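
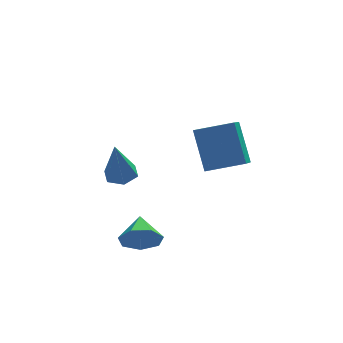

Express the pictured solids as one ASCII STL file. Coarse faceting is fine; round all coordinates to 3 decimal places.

solid 
facet normal -0.947 0.172 -0.271
outer loop
vertex 1.527 -3.999 3.177
vertex 1.333 -2.813 4.611
vertex 1.97 -2.898 2.327
endloop
endfacet
facet normal 0.104 -0.634 -0.767
outer loop
vertex 3.447 -3.167 2.749
vertex 1.527 -3.999 3.177
vertex 1.97 -2.898 2.327
endloop
endfacet
facet normal -0.947 0.172 -0.271
outer loop
vertex 1.97 -2.898 2.327
vertex 1.333 -2.813 4.611
vertex 1.776 -1.712 3.76
endloop
endfacet
facet normal 0.304 0.754 -0.583
outer loop
vertex 1.776 -1.712 3.76
vertex 3.447 -3.167 2.749
vertex 1.97 -2.898 2.327
endloop
endfacet
facet normal -0.304 -0.754 0.582
outer loop
vertex 1.527 -3.999 3.177
vertex 2.81 -3.082 5.033
vertex 1.333 -2.813 4.611
endloop
endfacet
facet normal 0.104 -0.634 -0.766
outer loop
vertex 3.004 -4.268 3.6
vertex 1.527 -3.999 3.177
vertex 3.447 -3.167 2.749
endloop
endfacet
facet normal -0.304 -0.754 0.583
outer loop
vertex 3.004 -4.268 3.6
vertex 2.81 -3.082 5.033
vertex 1.527 -3.999 3.177
endloop
endfacet
facet normal -0.103 0.634 0.766
outer loop
vertex 1.333 -2.813 4.611
vertex 2.81 -3.082 5.033
vertex 1.776 -1.712 3.76
endloop
endfacet
facet normal 0.304 0.754 -0.582
outer loop
vertex 3.253 -1.981 4.183
vertex 3.447 -3.167 2.749
vertex 1.776 -1.712 3.76
endloop
endfacet
facet normal -0.104 0.634 0.767
outer loop
vertex 1.776 -1.712 3.76
vertex 2.81 -3.082 5.033
vertex 3.253 -1.981 4.183
endloop
endfacet
facet normal 0.947 -0.172 0.270
outer loop
vertex 3.253 -1.981 4.183
vertex 3.004 -4.268 3.6
vertex 3.447 -3.167 2.749
endloop
endfacet
facet normal 0.947 -0.172 0.271
outer loop
vertex 2.81 -3.082 5.033
vertex 3.004 -4.268 3.6
vertex 3.253 -1.981 4.183
endloop
endfacet
facet normal -0.141 -0.943 -0.302
outer loop
vertex -0.499 -4.22 0.287
vertex -0.847 -3.93 -0.456
vertex -0.014 -4.111 -0.281
endloop
endfacet
facet normal 0.711 0.253 0.656
outer loop
vertex -0.499 -4.22 0.287
vertex -0.014 -4.111 -0.281
vertex -0.673 -2.77 -0.084
endloop
endfacet
facet normal -0.141 -0.943 -0.303
outer loop
vertex -0.014 -4.111 -0.281
vertex -0.847 -3.93 -0.456
vertex -0.156 -3.865 -0.981
endloop
endfacet
facet normal 0.896 0.444 -0.026
outer loop
vertex -0.014 -4.111 -0.281
vertex -0.156 -3.865 -0.981
vertex -0.673 -2.77 -0.084
endloop
endfacet
facet normal -0.141 -0.942 -0.303
outer loop
vertex -0.156 -3.865 -0.981
vertex -0.847 -3.93 -0.456
vertex -0.818 -3.668 -1.285
endloop
endfacet
facet normal 0.463 0.682 -0.566
outer loop
vertex -0.156 -3.865 -0.981
vertex -0.818 -3.668 -1.285
vertex -0.673 -2.77 -0.084
endloop
endfacet
facet normal -0.142 -0.942 -0.303
outer loop
vertex -0.818 -3.668 -1.285
vertex -0.847 -3.93 -0.456
vertex -1.502 -3.668 -0.965
endloop
endfacet
facet normal -0.261 0.788 -0.558
outer loop
vertex -0.818 -3.668 -1.285
vertex -1.502 -3.668 -0.965
vertex -0.673 -2.77 -0.084
endloop
endfacet
facet normal -0.142 -0.942 -0.303
outer loop
vertex -1.502 -3.668 -0.965
vertex -0.847 -3.93 -0.456
vertex -1.693 -3.865 -0.262
endloop
endfacet
facet normal -0.731 0.682 -0.007
outer loop
vertex -1.502 -3.668 -0.965
vertex -1.693 -3.865 -0.262
vertex -0.673 -2.77 -0.084
endloop
endfacet
facet normal -0.142 -0.943 -0.302
outer loop
vertex -1.693 -3.865 -0.262
vertex -0.847 -3.93 -0.456
vertex -1.246 -4.111 0.295
endloop
endfacet
facet normal -0.593 0.443 0.672
outer loop
vertex -1.693 -3.865 -0.262
vertex -1.246 -4.111 0.295
vertex -0.673 -2.77 -0.084
endloop
endfacet
facet normal -0.141 -0.943 -0.302
outer loop
vertex -1.246 -4.111 0.295
vertex -0.847 -3.93 -0.456
vertex -0.499 -4.22 0.287
endloop
endfacet
facet normal 0.047 0.253 0.966
outer loop
vertex -1.246 -4.111 0.295
vertex -0.499 -4.22 0.287
vertex -0.673 -2.77 -0.084
endloop
endfacet
facet normal 0.144 0.125 -0.982
outer loop
vertex -0.357 -0.584 0.464
vertex -0.955 -0.223 0.422
vertex -0.353 0.11 0.553
endloop
endfacet
facet normal 0.897 -0.061 0.438
outer loop
vertex -0.357 -0.584 0.464
vertex -0.353 0.11 0.553
vertex -1.225 -0.457 2.258
endloop
endfacet
facet normal 0.144 0.125 -0.982
outer loop
vertex -0.353 0.11 0.553
vertex -0.955 -0.223 0.422
vertex -0.952 0.471 0.511
endloop
endfacet
facet normal 0.430 0.768 0.475
outer loop
vertex -0.353 0.11 0.553
vertex -0.952 0.471 0.511
vertex -1.225 -0.457 2.258
endloop
endfacet
facet normal 0.145 0.125 -0.982
outer loop
vertex -0.952 0.471 0.511
vertex -0.955 -0.223 0.422
vertex -1.553 0.138 0.38
endloop
endfacet
facet normal -0.511 0.789 0.339
outer loop
vertex -0.952 0.471 0.511
vertex -1.553 0.138 0.38
vertex -1.225 -0.457 2.258
endloop
endfacet
facet normal 0.145 0.125 -0.982
outer loop
vertex -1.553 0.138 0.38
vertex -0.955 -0.223 0.422
vertex -1.556 -0.556 0.291
endloop
endfacet
facet normal -0.986 -0.017 0.167
outer loop
vertex -1.553 0.138 0.38
vertex -1.556 -0.556 0.291
vertex -1.225 -0.457 2.258
endloop
endfacet
facet normal 0.145 0.125 -0.982
outer loop
vertex -1.556 -0.556 0.291
vertex -0.955 -0.223 0.422
vertex -0.958 -0.917 0.333
endloop
endfacet
facet normal -0.519 -0.845 0.130
outer loop
vertex -1.556 -0.556 0.291
vertex -0.958 -0.917 0.333
vertex -1.225 -0.457 2.258
endloop
endfacet
facet normal 0.145 0.125 -0.982
outer loop
vertex -0.958 -0.917 0.333
vertex -0.955 -0.223 0.422
vertex -0.357 -0.584 0.464
endloop
endfacet
facet normal 0.422 -0.867 0.266
outer loop
vertex -0.958 -0.917 0.333
vertex -0.357 -0.584 0.464
vertex -1.225 -0.457 2.258
endloop
endfacet

endsolid


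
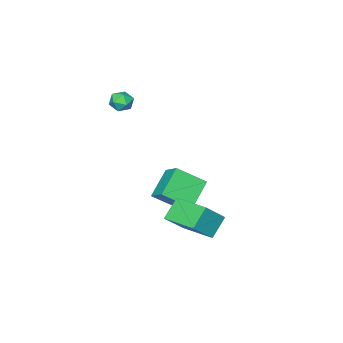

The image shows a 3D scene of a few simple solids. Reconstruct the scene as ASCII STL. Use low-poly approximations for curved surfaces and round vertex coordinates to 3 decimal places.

solid 
facet normal -0.808 0.519 -0.280
outer loop
vertex -1.91 -3.403 3.212
vertex -2.355 -3.966 3.452
vertex -2.161 -3.409 3.926
endloop
endfacet
facet normal -0.276 0.957 -0.089
outer loop
vertex -1.91 -3.403 3.212
vertex -2.161 -3.409 3.926
vertex -1.444 -3.216 3.779
endloop
endfacet
facet normal 0.286 0.815 -0.504
outer loop
vertex -1.91 -3.403 3.212
vertex -1.444 -3.216 3.779
vertex -1.195 -3.653 3.213
endloop
endfacet
facet normal 0.103 0.290 -0.952
outer loop
vertex -1.91 -3.403 3.212
vertex -1.195 -3.653 3.213
vertex -1.758 -4.117 3.011
endloop
endfacet
facet normal -0.573 0.107 -0.812
outer loop
vertex -1.91 -3.403 3.212
vertex -1.758 -4.117 3.011
vertex -2.355 -3.966 3.452
endloop
endfacet
facet normal -0.097 0.806 0.584
outer loop
vertex -1.444 -3.216 3.779
vertex -2.161 -3.409 3.926
vertex -1.602 -3.663 4.369
endloop
endfacet
facet normal -0.956 0.098 0.276
outer loop
vertex -2.161 -3.409 3.926
vertex -2.355 -3.966 3.452
vertex -2.165 -4.127 4.167
endloop
endfacet
facet normal -0.577 -0.569 -0.586
outer loop
vertex -2.355 -3.966 3.452
vertex -1.758 -4.117 3.011
vertex -1.916 -4.564 3.601
endloop
endfacet
facet normal 0.517 -0.275 -0.810
outer loop
vertex -1.758 -4.117 3.011
vertex -1.195 -3.653 3.213
vertex -1.199 -4.371 3.454
endloop
endfacet
facet normal 0.813 0.575 -0.087
outer loop
vertex -1.195 -3.653 3.213
vertex -1.444 -3.216 3.779
vertex -1.005 -3.814 3.928
endloop
endfacet
facet normal -0.103 -0.290 0.952
outer loop
vertex -1.45 -4.377 4.168
vertex -1.602 -3.663 4.369
vertex -2.165 -4.127 4.167
endloop
endfacet
facet normal -0.286 -0.815 0.504
outer loop
vertex -1.45 -4.377 4.168
vertex -2.165 -4.127 4.167
vertex -1.916 -4.564 3.601
endloop
endfacet
facet normal 0.276 -0.957 0.089
outer loop
vertex -1.45 -4.377 4.168
vertex -1.916 -4.564 3.601
vertex -1.199 -4.371 3.454
endloop
endfacet
facet normal 0.808 -0.519 0.280
outer loop
vertex -1.45 -4.377 4.168
vertex -1.199 -4.371 3.454
vertex -1.005 -3.814 3.928
endloop
endfacet
facet normal 0.573 -0.107 0.812
outer loop
vertex -1.45 -4.377 4.168
vertex -1.005 -3.814 3.928
vertex -1.602 -3.663 4.369
endloop
endfacet
facet normal -0.517 0.275 0.810
outer loop
vertex -2.165 -4.127 4.167
vertex -1.602 -3.663 4.369
vertex -2.161 -3.409 3.926
endloop
endfacet
facet normal -0.813 -0.575 0.087
outer loop
vertex -1.916 -4.564 3.601
vertex -2.165 -4.127 4.167
vertex -2.355 -3.966 3.452
endloop
endfacet
facet normal 0.097 -0.806 -0.584
outer loop
vertex -1.199 -4.371 3.454
vertex -1.916 -4.564 3.601
vertex -1.758 -4.117 3.011
endloop
endfacet
facet normal 0.956 -0.098 -0.276
outer loop
vertex -1.005 -3.814 3.928
vertex -1.199 -4.371 3.454
vertex -1.195 -3.653 3.213
endloop
endfacet
facet normal 0.577 0.569 0.586
outer loop
vertex -1.602 -3.663 4.369
vertex -1.005 -3.814 3.928
vertex -1.444 -3.216 3.779
endloop
endfacet
facet normal -0.710 -0.080 0.700
outer loop
vertex -0.315 1.704 -0.858
vertex -0.302 3.858 -0.599
vertex -1.576 1.863 -2.119
endloop
endfacet
facet normal -0.006 -0.993 -0.119
outer loop
vertex -0.518 1.982 -3.161
vertex -0.315 1.704 -0.858
vertex -1.576 1.863 -2.119
endloop
endfacet
facet normal -0.710 -0.080 0.700
outer loop
vertex -1.576 1.863 -2.119
vertex -0.302 3.858 -0.599
vertex -1.563 4.017 -1.86
endloop
endfacet
facet normal -0.704 0.089 -0.705
outer loop
vertex -1.563 4.017 -1.86
vertex -0.518 1.982 -3.161
vertex -1.576 1.863 -2.119
endloop
endfacet
facet normal 0.704 -0.089 0.705
outer loop
vertex -0.315 1.704 -0.858
vertex 0.756 3.977 -1.641
vertex -0.302 3.858 -0.599
endloop
endfacet
facet normal -0.006 -0.993 -0.119
outer loop
vertex 0.743 1.823 -1.9
vertex -0.315 1.704 -0.858
vertex -0.518 1.982 -3.161
endloop
endfacet
facet normal 0.704 -0.089 0.705
outer loop
vertex 0.743 1.823 -1.9
vertex 0.756 3.977 -1.641
vertex -0.315 1.704 -0.858
endloop
endfacet
facet normal 0.006 0.993 0.119
outer loop
vertex -0.302 3.858 -0.599
vertex 0.756 3.977 -1.641
vertex -1.563 4.017 -1.86
endloop
endfacet
facet normal -0.704 0.089 -0.705
outer loop
vertex -0.505 4.136 -2.902
vertex -0.518 1.982 -3.161
vertex -1.563 4.017 -1.86
endloop
endfacet
facet normal 0.006 0.993 0.119
outer loop
vertex -1.563 4.017 -1.86
vertex 0.756 3.977 -1.641
vertex -0.505 4.136 -2.902
endloop
endfacet
facet normal 0.710 0.080 -0.700
outer loop
vertex -0.505 4.136 -2.902
vertex 0.743 1.823 -1.9
vertex -0.518 1.982 -3.161
endloop
endfacet
facet normal 0.710 0.080 -0.700
outer loop
vertex 0.756 3.977 -1.641
vertex 0.743 1.823 -1.9
vertex -0.505 4.136 -2.902
endloop
endfacet
facet normal -0.763 -0.197 0.616
outer loop
vertex -3.917 -2.75 -2.267
vertex -3.537 -1.54 -1.41
vertex -5.123 -1.578 -3.385
endloop
endfacet
facet normal -0.249 -0.790 -0.560
outer loop
vertex -3.583 -1.18 -4.63
vertex -3.917 -2.75 -2.267
vertex -5.123 -1.578 -3.385
endloop
endfacet
facet normal -0.762 -0.198 0.616
outer loop
vertex -5.123 -1.578 -3.385
vertex -3.537 -1.54 -1.41
vertex -4.744 -0.369 -2.528
endloop
endfacet
facet normal -0.598 0.580 -0.554
outer loop
vertex -4.744 -0.369 -2.528
vertex -3.583 -1.18 -4.63
vertex -5.123 -1.578 -3.385
endloop
endfacet
facet normal 0.598 -0.580 0.554
outer loop
vertex -3.917 -2.75 -2.267
vertex -1.997 -1.142 -2.655
vertex -3.537 -1.54 -1.41
endloop
endfacet
facet normal -0.248 -0.790 -0.560
outer loop
vertex -2.376 -2.351 -3.512
vertex -3.917 -2.75 -2.267
vertex -3.583 -1.18 -4.63
endloop
endfacet
facet normal 0.598 -0.580 0.554
outer loop
vertex -2.376 -2.351 -3.512
vertex -1.997 -1.142 -2.655
vertex -3.917 -2.75 -2.267
endloop
endfacet
facet normal 0.248 0.790 0.560
outer loop
vertex -3.537 -1.54 -1.41
vertex -1.997 -1.142 -2.655
vertex -4.744 -0.369 -2.528
endloop
endfacet
facet normal -0.598 0.580 -0.554
outer loop
vertex -3.203 0.03 -3.773
vertex -3.583 -1.18 -4.63
vertex -4.744 -0.369 -2.528
endloop
endfacet
facet normal 0.248 0.790 0.560
outer loop
vertex -4.744 -0.369 -2.528
vertex -1.997 -1.142 -2.655
vertex -3.203 0.03 -3.773
endloop
endfacet
facet normal 0.762 0.197 -0.616
outer loop
vertex -3.203 0.03 -3.773
vertex -2.376 -2.351 -3.512
vertex -3.583 -1.18 -4.63
endloop
endfacet
facet normal 0.763 0.197 -0.616
outer loop
vertex -1.997 -1.142 -2.655
vertex -2.376 -2.351 -3.512
vertex -3.203 0.03 -3.773
endloop
endfacet

endsolid


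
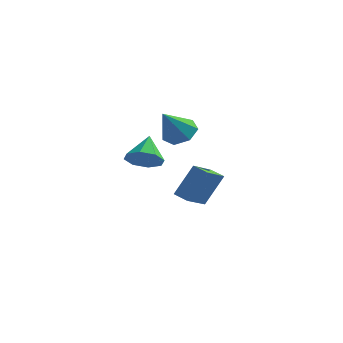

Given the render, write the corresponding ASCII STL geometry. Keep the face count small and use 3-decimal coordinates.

solid 
facet normal 0.250 0.563 -0.788
outer loop
vertex -3.013 4.11 2.34
vertex -3.497 3.404 1.682
vertex -3.92 4.271 2.167
endloop
endfacet
facet normal -0.073 0.508 0.858
outer loop
vertex -3.013 4.11 2.34
vertex -3.92 4.271 2.167
vertex -4.043 2.176 3.398
endloop
endfacet
facet normal 0.251 0.563 -0.788
outer loop
vertex -3.92 4.271 2.167
vertex -3.497 3.404 1.682
vertex -4.508 3.779 1.628
endloop
endfacet
facet normal -0.775 0.353 0.524
outer loop
vertex -3.92 4.271 2.167
vertex -4.508 3.779 1.628
vertex -4.043 2.176 3.398
endloop
endfacet
facet normal 0.251 0.563 -0.788
outer loop
vertex -4.508 3.779 1.628
vertex -3.497 3.404 1.682
vertex -4.335 3.005 1.13
endloop
endfacet
facet normal -0.970 -0.241 0.037
outer loop
vertex -4.508 3.779 1.628
vertex -4.335 3.005 1.13
vertex -4.043 2.176 3.398
endloop
endfacet
facet normal 0.251 0.563 -0.787
outer loop
vertex -4.335 3.005 1.13
vertex -3.497 3.404 1.682
vertex -3.531 2.531 1.047
endloop
endfacet
facet normal -0.511 -0.826 -0.236
outer loop
vertex -4.335 3.005 1.13
vertex -3.531 2.531 1.047
vertex -4.043 2.176 3.398
endloop
endfacet
facet normal 0.251 0.563 -0.788
outer loop
vertex -3.531 2.531 1.047
vertex -3.497 3.404 1.682
vertex -2.701 2.714 1.442
endloop
endfacet
facet normal 0.255 -0.963 -0.090
outer loop
vertex -3.531 2.531 1.047
vertex -2.701 2.714 1.442
vertex -4.043 2.176 3.398
endloop
endfacet
facet normal 0.251 0.563 -0.787
outer loop
vertex -2.701 2.714 1.442
vertex -3.497 3.404 1.682
vertex -2.471 3.417 2.018
endloop
endfacet
facet normal 0.753 -0.547 0.366
outer loop
vertex -2.701 2.714 1.442
vertex -2.471 3.417 2.018
vertex -4.043 2.176 3.398
endloop
endfacet
facet normal 0.251 0.562 -0.788
outer loop
vertex -2.471 3.417 2.018
vertex -3.497 3.404 1.682
vertex -3.013 4.11 2.34
endloop
endfacet
facet normal 0.606 0.108 0.788
outer loop
vertex -2.471 3.417 2.018
vertex -3.013 4.11 2.34
vertex -4.043 2.176 3.398
endloop
endfacet
facet normal -0.901 0.370 0.226
outer loop
vertex -1.816 0.644 0.509
vertex -1.382 2.25 -0.387
vertex -2.605 -0.163 -1.321
endloop
endfacet
facet normal -0.230 -0.850 0.474
outer loop
vertex -1.758 -0.51 -1.533
vertex -1.816 0.644 0.509
vertex -2.605 -0.163 -1.321
endloop
endfacet
facet normal -0.901 0.369 0.226
outer loop
vertex -2.605 -0.163 -1.321
vertex -1.382 2.25 -0.387
vertex -2.171 1.444 -2.216
endloop
endfacet
facet normal -0.367 -0.375 -0.851
outer loop
vertex -2.171 1.444 -2.216
vertex -1.758 -0.51 -1.533
vertex -2.605 -0.163 -1.321
endloop
endfacet
facet normal 0.367 0.376 0.851
outer loop
vertex -1.816 0.644 0.509
vertex -0.535 1.903 -0.599
vertex -1.382 2.25 -0.387
endloop
endfacet
facet normal -0.230 -0.850 0.474
outer loop
vertex -0.969 0.296 0.296
vertex -1.816 0.644 0.509
vertex -1.758 -0.51 -1.533
endloop
endfacet
facet normal 0.368 0.375 0.851
outer loop
vertex -0.969 0.296 0.296
vertex -0.535 1.903 -0.599
vertex -1.816 0.644 0.509
endloop
endfacet
facet normal 0.230 0.850 -0.474
outer loop
vertex -1.382 2.25 -0.387
vertex -0.535 1.903 -0.599
vertex -2.171 1.444 -2.216
endloop
endfacet
facet normal -0.368 -0.375 -0.851
outer loop
vertex -1.324 1.096 -2.429
vertex -1.758 -0.51 -1.533
vertex -2.171 1.444 -2.216
endloop
endfacet
facet normal 0.230 0.850 -0.474
outer loop
vertex -2.171 1.444 -2.216
vertex -0.535 1.903 -0.599
vertex -1.324 1.096 -2.429
endloop
endfacet
facet normal 0.901 -0.370 -0.226
outer loop
vertex -1.324 1.096 -2.429
vertex -0.969 0.296 0.296
vertex -1.758 -0.51 -1.533
endloop
endfacet
facet normal 0.901 -0.369 -0.226
outer loop
vertex -0.535 1.903 -0.599
vertex -0.969 0.296 0.296
vertex -1.324 1.096 -2.429
endloop
endfacet
facet normal 0.110 -0.767 -0.632
outer loop
vertex -2.186 -4.11 3.157
vertex -2.934 -3.717 2.55
vertex -1.901 -3.613 2.604
endloop
endfacet
facet normal 0.758 0.240 0.606
outer loop
vertex -2.186 -4.11 3.157
vertex -1.901 -3.613 2.604
vertex -3.126 -2.383 3.65
endloop
endfacet
facet normal 0.110 -0.767 -0.633
outer loop
vertex -1.901 -3.613 2.604
vertex -2.934 -3.717 2.55
vertex -2.22 -3.177 2.02
endloop
endfacet
facet normal 0.743 0.664 0.090
outer loop
vertex -1.901 -3.613 2.604
vertex -2.22 -3.177 2.02
vertex -3.126 -2.383 3.65
endloop
endfacet
facet normal 0.110 -0.767 -0.633
outer loop
vertex -2.22 -3.177 2.02
vertex -2.934 -3.717 2.55
vertex -2.958 -3.057 1.746
endloop
endfacet
facet normal 0.261 0.917 -0.302
outer loop
vertex -2.22 -3.177 2.02
vertex -2.958 -3.057 1.746
vertex -3.126 -2.383 3.65
endloop
endfacet
facet normal 0.111 -0.767 -0.633
outer loop
vertex -2.958 -3.057 1.746
vertex -2.934 -3.717 2.55
vertex -3.682 -3.324 1.943
endloop
endfacet
facet normal -0.405 0.850 -0.337
outer loop
vertex -2.958 -3.057 1.746
vertex -3.682 -3.324 1.943
vertex -3.126 -2.383 3.65
endloop
endfacet
facet normal 0.111 -0.766 -0.633
outer loop
vertex -3.682 -3.324 1.943
vertex -2.934 -3.717 2.55
vertex -3.967 -3.821 2.495
endloop
endfacet
facet normal -0.865 0.502 0.005
outer loop
vertex -3.682 -3.324 1.943
vertex -3.967 -3.821 2.495
vertex -3.126 -2.383 3.65
endloop
endfacet
facet normal 0.111 -0.766 -0.633
outer loop
vertex -3.967 -3.821 2.495
vertex -2.934 -3.717 2.55
vertex -3.648 -4.257 3.079
endloop
endfacet
facet normal -0.849 0.078 0.522
outer loop
vertex -3.967 -3.821 2.495
vertex -3.648 -4.257 3.079
vertex -3.126 -2.383 3.65
endloop
endfacet
facet normal 0.110 -0.766 -0.633
outer loop
vertex -3.648 -4.257 3.079
vertex -2.934 -3.717 2.55
vertex -2.91 -4.377 3.353
endloop
endfacet
facet normal -0.368 -0.176 0.913
outer loop
vertex -3.648 -4.257 3.079
vertex -2.91 -4.377 3.353
vertex -3.126 -2.383 3.65
endloop
endfacet
facet normal 0.111 -0.766 -0.633
outer loop
vertex -2.91 -4.377 3.353
vertex -2.934 -3.717 2.55
vertex -2.186 -4.11 3.157
endloop
endfacet
facet normal 0.297 -0.109 0.949
outer loop
vertex -2.91 -4.377 3.353
vertex -2.186 -4.11 3.157
vertex -3.126 -2.383 3.65
endloop
endfacet

endsolid


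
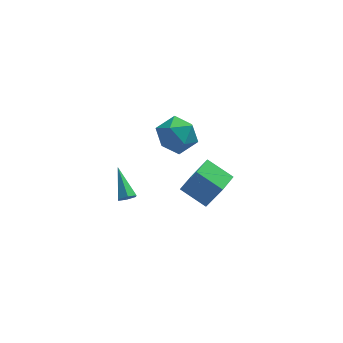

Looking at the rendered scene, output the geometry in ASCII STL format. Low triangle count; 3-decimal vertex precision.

solid 
facet normal 0.164 -0.821 -0.548
outer loop
vertex -2.485 -0.002 0.27
vertex -2.929 0.081 0.013
vertex -2.485 0.287 -0.163
endloop
endfacet
facet normal 0.920 0.326 0.217
outer loop
vertex -2.485 -0.002 0.27
vertex -2.485 0.287 -0.163
vertex -3.231 1.599 1.027
endloop
endfacet
facet normal 0.163 -0.820 -0.549
outer loop
vertex -2.485 0.287 -0.163
vertex -2.929 0.081 0.013
vertex -2.93 0.37 -0.419
endloop
endfacet
facet normal 0.439 0.728 -0.527
outer loop
vertex -2.485 0.287 -0.163
vertex -2.93 0.37 -0.419
vertex -3.231 1.599 1.027
endloop
endfacet
facet normal 0.164 -0.820 -0.549
outer loop
vertex -2.93 0.37 -0.419
vertex -2.929 0.081 0.013
vertex -3.374 0.164 -0.244
endloop
endfacet
facet normal -0.518 0.595 -0.614
outer loop
vertex -2.93 0.37 -0.419
vertex -3.374 0.164 -0.244
vertex -3.231 1.599 1.027
endloop
endfacet
facet normal 0.163 -0.821 -0.547
outer loop
vertex -3.374 0.164 -0.244
vertex -2.929 0.081 0.013
vertex -3.373 -0.124 0.189
endloop
endfacet
facet normal -0.997 0.061 0.043
outer loop
vertex -3.374 0.164 -0.244
vertex -3.373 -0.124 0.189
vertex -3.231 1.599 1.027
endloop
endfacet
facet normal 0.161 -0.820 -0.549
outer loop
vertex -3.373 -0.124 0.189
vertex -2.929 0.081 0.013
vertex -2.929 -0.208 0.445
endloop
endfacet
facet normal -0.517 -0.339 0.786
outer loop
vertex -3.373 -0.124 0.189
vertex -2.929 -0.208 0.445
vertex -3.231 1.599 1.027
endloop
endfacet
facet normal 0.164 -0.820 -0.548
outer loop
vertex -2.929 -0.208 0.445
vertex -2.929 0.081 0.013
vertex -2.485 -0.002 0.27
endloop
endfacet
facet normal 0.441 -0.208 0.873
outer loop
vertex -2.929 -0.208 0.445
vertex -2.485 -0.002 0.27
vertex -3.231 1.599 1.027
endloop
endfacet
facet normal 0.128 0.087 0.988
outer loop
vertex -0.321 2.346 4.141
vertex -0.688 1.247 4.285
vertex 0.447 1.467 4.119
endloop
endfacet
facet normal 0.590 0.499 0.634
outer loop
vertex -0.321 2.346 4.141
vertex 0.447 1.467 4.119
vertex 0.536 2.34 3.349
endloop
endfacet
facet normal 0.215 0.950 0.226
outer loop
vertex -0.321 2.346 4.141
vertex 0.536 2.34 3.349
vertex -0.543 2.658 3.039
endloop
endfacet
facet normal -0.478 0.815 0.327
outer loop
vertex -0.321 2.346 4.141
vertex -0.543 2.658 3.039
vertex -1.299 1.983 3.617
endloop
endfacet
facet normal -0.532 0.282 0.798
outer loop
vertex -0.321 2.346 4.141
vertex -1.299 1.983 3.617
vertex -0.688 1.247 4.285
endloop
endfacet
facet normal 0.976 0.080 0.204
outer loop
vertex 0.536 2.34 3.349
vertex 0.447 1.467 4.119
vertex 0.699 1.237 3.003
endloop
endfacet
facet normal 0.228 -0.588 0.776
outer loop
vertex 0.447 1.467 4.119
vertex -0.688 1.247 4.285
vertex -0.057 0.562 3.581
endloop
endfacet
facet normal -0.840 -0.271 0.469
outer loop
vertex -0.688 1.247 4.285
vertex -1.299 1.983 3.617
vertex -1.136 0.88 3.271
endloop
endfacet
facet normal -0.751 0.592 -0.292
outer loop
vertex -1.299 1.983 3.617
vertex -0.543 2.658 3.039
vertex -1.047 1.753 2.501
endloop
endfacet
facet normal 0.370 0.809 -0.456
outer loop
vertex -0.543 2.658 3.039
vertex 0.536 2.34 3.349
vertex 0.088 1.973 2.335
endloop
endfacet
facet normal 0.478 -0.815 -0.327
outer loop
vertex -0.279 0.874 2.479
vertex 0.699 1.237 3.003
vertex -0.057 0.562 3.581
endloop
endfacet
facet normal -0.215 -0.950 -0.226
outer loop
vertex -0.279 0.874 2.479
vertex -0.057 0.562 3.581
vertex -1.136 0.88 3.271
endloop
endfacet
facet normal -0.590 -0.499 -0.634
outer loop
vertex -0.279 0.874 2.479
vertex -1.136 0.88 3.271
vertex -1.047 1.753 2.501
endloop
endfacet
facet normal -0.128 -0.087 -0.988
outer loop
vertex -0.279 0.874 2.479
vertex -1.047 1.753 2.501
vertex 0.088 1.973 2.335
endloop
endfacet
facet normal 0.532 -0.282 -0.798
outer loop
vertex -0.279 0.874 2.479
vertex 0.088 1.973 2.335
vertex 0.699 1.237 3.003
endloop
endfacet
facet normal 0.751 -0.592 0.292
outer loop
vertex -0.057 0.562 3.581
vertex 0.699 1.237 3.003
vertex 0.447 1.467 4.119
endloop
endfacet
facet normal -0.370 -0.809 0.456
outer loop
vertex -1.136 0.88 3.271
vertex -0.057 0.562 3.581
vertex -0.688 1.247 4.285
endloop
endfacet
facet normal -0.976 -0.080 -0.204
outer loop
vertex -1.047 1.753 2.501
vertex -1.136 0.88 3.271
vertex -1.299 1.983 3.617
endloop
endfacet
facet normal -0.228 0.588 -0.776
outer loop
vertex 0.088 1.973 2.335
vertex -1.047 1.753 2.501
vertex -0.543 2.658 3.039
endloop
endfacet
facet normal 0.840 0.271 -0.469
outer loop
vertex 0.699 1.237 3.003
vertex 0.088 1.973 2.335
vertex 0.536 2.34 3.349
endloop
endfacet
facet normal -0.729 0.526 0.438
outer loop
vertex 0.896 3.134 -1.491
vertex 1.598 4.209 -1.615
vertex 0.09 3.46 -3.225
endloop
endfacet
facet normal -0.544 -0.834 0.096
outer loop
vertex 1.322 2.571 -3.965
vertex 0.896 3.134 -1.491
vertex 0.09 3.46 -3.225
endloop
endfacet
facet normal -0.729 0.526 0.438
outer loop
vertex 0.09 3.46 -3.225
vertex 1.598 4.209 -1.615
vertex 0.792 4.535 -3.349
endloop
endfacet
facet normal -0.416 0.168 -0.894
outer loop
vertex 0.792 4.535 -3.349
vertex 1.322 2.571 -3.965
vertex 0.09 3.46 -3.225
endloop
endfacet
facet normal 0.416 -0.168 0.894
outer loop
vertex 0.896 3.134 -1.491
vertex 2.83 3.32 -2.355
vertex 1.598 4.209 -1.615
endloop
endfacet
facet normal -0.544 -0.834 0.096
outer loop
vertex 2.128 2.245 -2.231
vertex 0.896 3.134 -1.491
vertex 1.322 2.571 -3.965
endloop
endfacet
facet normal 0.416 -0.168 0.894
outer loop
vertex 2.128 2.245 -2.231
vertex 2.83 3.32 -2.355
vertex 0.896 3.134 -1.491
endloop
endfacet
facet normal 0.544 0.834 -0.096
outer loop
vertex 1.598 4.209 -1.615
vertex 2.83 3.32 -2.355
vertex 0.792 4.535 -3.349
endloop
endfacet
facet normal -0.416 0.168 -0.894
outer loop
vertex 2.024 3.646 -4.089
vertex 1.322 2.571 -3.965
vertex 0.792 4.535 -3.349
endloop
endfacet
facet normal 0.544 0.834 -0.096
outer loop
vertex 0.792 4.535 -3.349
vertex 2.83 3.32 -2.355
vertex 2.024 3.646 -4.089
endloop
endfacet
facet normal 0.729 -0.526 -0.438
outer loop
vertex 2.024 3.646 -4.089
vertex 2.128 2.245 -2.231
vertex 1.322 2.571 -3.965
endloop
endfacet
facet normal 0.729 -0.526 -0.438
outer loop
vertex 2.83 3.32 -2.355
vertex 2.128 2.245 -2.231
vertex 2.024 3.646 -4.089
endloop
endfacet

endsolid


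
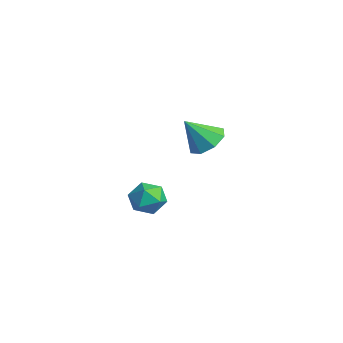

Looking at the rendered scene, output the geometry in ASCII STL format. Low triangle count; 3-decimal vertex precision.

solid 
facet normal -0.846 0.332 -0.418
outer loop
vertex -1.289 1.702 -2.866
vertex -1.754 1.213 -2.314
vertex -1.54 2.031 -2.098
endloop
endfacet
facet normal -0.331 0.824 -0.461
outer loop
vertex -1.289 1.702 -2.866
vertex -1.54 2.031 -2.098
vertex -0.735 2.187 -2.397
endloop
endfacet
facet normal 0.219 0.537 -0.814
outer loop
vertex -1.289 1.702 -2.866
vertex -0.735 2.187 -2.397
vertex -0.452 1.465 -2.797
endloop
endfacet
facet normal 0.045 -0.131 -0.990
outer loop
vertex -1.289 1.702 -2.866
vertex -0.452 1.465 -2.797
vertex -1.082 0.863 -2.746
endloop
endfacet
facet normal -0.614 -0.258 -0.746
outer loop
vertex -1.289 1.702 -2.866
vertex -1.082 0.863 -2.746
vertex -1.754 1.213 -2.314
endloop
endfacet
facet normal -0.113 0.973 0.203
outer loop
vertex -0.735 2.187 -2.397
vertex -1.54 2.031 -2.098
vertex -0.858 1.997 -1.554
endloop
endfacet
facet normal -0.946 0.176 0.271
outer loop
vertex -1.54 2.031 -2.098
vertex -1.754 1.213 -2.314
vertex -1.488 1.395 -1.503
endloop
endfacet
facet normal -0.572 -0.778 -0.259
outer loop
vertex -1.754 1.213 -2.314
vertex -1.082 0.863 -2.746
vertex -1.205 0.673 -1.903
endloop
endfacet
facet normal 0.494 -0.572 -0.655
outer loop
vertex -1.082 0.863 -2.746
vertex -0.452 1.465 -2.797
vertex -0.4 0.829 -2.202
endloop
endfacet
facet normal 0.777 0.509 -0.369
outer loop
vertex -0.452 1.465 -2.797
vertex -0.735 2.187 -2.397
vertex -0.186 1.647 -1.986
endloop
endfacet
facet normal -0.045 0.131 0.990
outer loop
vertex -0.651 1.158 -1.434
vertex -0.858 1.997 -1.554
vertex -1.488 1.395 -1.503
endloop
endfacet
facet normal -0.219 -0.537 0.814
outer loop
vertex -0.651 1.158 -1.434
vertex -1.488 1.395 -1.503
vertex -1.205 0.673 -1.903
endloop
endfacet
facet normal 0.331 -0.824 0.461
outer loop
vertex -0.651 1.158 -1.434
vertex -1.205 0.673 -1.903
vertex -0.4 0.829 -2.202
endloop
endfacet
facet normal 0.846 -0.332 0.418
outer loop
vertex -0.651 1.158 -1.434
vertex -0.4 0.829 -2.202
vertex -0.186 1.647 -1.986
endloop
endfacet
facet normal 0.614 0.258 0.746
outer loop
vertex -0.651 1.158 -1.434
vertex -0.186 1.647 -1.986
vertex -0.858 1.997 -1.554
endloop
endfacet
facet normal -0.494 0.572 0.655
outer loop
vertex -1.488 1.395 -1.503
vertex -0.858 1.997 -1.554
vertex -1.54 2.031 -2.098
endloop
endfacet
facet normal -0.777 -0.509 0.369
outer loop
vertex -1.205 0.673 -1.903
vertex -1.488 1.395 -1.503
vertex -1.754 1.213 -2.314
endloop
endfacet
facet normal 0.113 -0.973 -0.203
outer loop
vertex -0.4 0.829 -2.202
vertex -1.205 0.673 -1.903
vertex -1.082 0.863 -2.746
endloop
endfacet
facet normal 0.946 -0.176 -0.271
outer loop
vertex -0.186 1.647 -1.986
vertex -0.4 0.829 -2.202
vertex -0.452 1.465 -2.797
endloop
endfacet
facet normal 0.572 0.778 0.259
outer loop
vertex -0.858 1.997 -1.554
vertex -0.186 1.647 -1.986
vertex -0.735 2.187 -2.397
endloop
endfacet
facet normal 0.151 0.592 -0.792
outer loop
vertex 2.856 2.965 2.956
vertex 2.26 2.529 2.516
vertex 2.254 3.218 3.03
endloop
endfacet
facet normal 0.253 0.337 0.907
outer loop
vertex 2.856 2.965 2.956
vertex 2.254 3.218 3.03
vertex 2.04 1.671 3.664
endloop
endfacet
facet normal 0.152 0.592 -0.792
outer loop
vertex 2.254 3.218 3.03
vertex 2.26 2.529 2.516
vertex 1.654 3.068 2.803
endloop
endfacet
facet normal -0.410 0.394 0.823
outer loop
vertex 2.254 3.218 3.03
vertex 1.654 3.068 2.803
vertex 2.04 1.671 3.664
endloop
endfacet
facet normal 0.151 0.592 -0.792
outer loop
vertex 1.654 3.068 2.803
vertex 2.26 2.529 2.516
vertex 1.41 2.602 2.408
endloop
endfacet
facet normal -0.876 0.053 0.479
outer loop
vertex 1.654 3.068 2.803
vertex 1.41 2.602 2.408
vertex 2.04 1.671 3.664
endloop
endfacet
facet normal 0.151 0.592 -0.792
outer loop
vertex 1.41 2.602 2.408
vertex 2.26 2.529 2.516
vertex 1.663 2.093 2.076
endloop
endfacet
facet normal -0.871 -0.484 0.078
outer loop
vertex 1.41 2.602 2.408
vertex 1.663 2.093 2.076
vertex 2.04 1.671 3.664
endloop
endfacet
facet normal 0.151 0.592 -0.792
outer loop
vertex 1.663 2.093 2.076
vertex 2.26 2.529 2.516
vertex 2.266 1.84 2.002
endloop
endfacet
facet normal -0.398 -0.906 -0.146
outer loop
vertex 1.663 2.093 2.076
vertex 2.266 1.84 2.002
vertex 2.04 1.671 3.664
endloop
endfacet
facet normal 0.152 0.592 -0.792
outer loop
vertex 2.266 1.84 2.002
vertex 2.26 2.529 2.516
vertex 2.865 1.99 2.229
endloop
endfacet
facet normal 0.264 -0.962 -0.062
outer loop
vertex 2.266 1.84 2.002
vertex 2.865 1.99 2.229
vertex 2.04 1.671 3.664
endloop
endfacet
facet normal 0.151 0.592 -0.792
outer loop
vertex 2.865 1.99 2.229
vertex 2.26 2.529 2.516
vertex 3.11 2.456 2.624
endloop
endfacet
facet normal 0.730 -0.623 0.281
outer loop
vertex 2.865 1.99 2.229
vertex 3.11 2.456 2.624
vertex 2.04 1.671 3.664
endloop
endfacet
facet normal 0.151 0.592 -0.792
outer loop
vertex 3.11 2.456 2.624
vertex 2.26 2.529 2.516
vertex 2.856 2.965 2.956
endloop
endfacet
facet normal 0.725 -0.084 0.683
outer loop
vertex 3.11 2.456 2.624
vertex 2.856 2.965 2.956
vertex 2.04 1.671 3.664
endloop
endfacet

endsolid


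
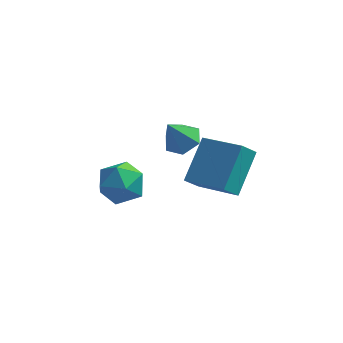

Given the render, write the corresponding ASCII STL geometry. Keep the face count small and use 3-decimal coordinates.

solid 
facet normal 0.354 0.324 -0.877
outer loop
vertex 0.293 1.219 2.106
vertex -0.326 0.741 1.68
vertex -0.499 1.58 1.92
endloop
endfacet
facet normal 0.101 0.621 0.777
outer loop
vertex 0.293 1.219 2.106
vertex -0.499 1.58 1.92
vertex -0.874 0.239 3.04
endloop
endfacet
facet normal 0.354 0.324 -0.877
outer loop
vertex -0.499 1.58 1.92
vertex -0.326 0.741 1.68
vertex -1.118 1.103 1.494
endloop
endfacet
facet normal -0.718 0.554 0.423
outer loop
vertex -0.499 1.58 1.92
vertex -1.118 1.103 1.494
vertex -0.874 0.239 3.04
endloop
endfacet
facet normal 0.354 0.324 -0.877
outer loop
vertex -1.118 1.103 1.494
vertex -0.326 0.741 1.68
vertex -0.944 0.263 1.254
endloop
endfacet
facet normal -0.977 -0.212 0.035
outer loop
vertex -1.118 1.103 1.494
vertex -0.944 0.263 1.254
vertex -0.874 0.239 3.04
endloop
endfacet
facet normal 0.354 0.324 -0.877
outer loop
vertex -0.944 0.263 1.254
vertex -0.326 0.741 1.68
vertex -0.152 -0.098 1.44
endloop
endfacet
facet normal -0.416 -0.910 0.004
outer loop
vertex -0.944 0.263 1.254
vertex -0.152 -0.098 1.44
vertex -0.874 0.239 3.04
endloop
endfacet
facet normal 0.354 0.324 -0.877
outer loop
vertex -0.152 -0.098 1.44
vertex -0.326 0.741 1.68
vertex 0.466 0.38 1.866
endloop
endfacet
facet normal 0.403 -0.842 0.359
outer loop
vertex -0.152 -0.098 1.44
vertex 0.466 0.38 1.866
vertex -0.874 0.239 3.04
endloop
endfacet
facet normal 0.354 0.324 -0.877
outer loop
vertex 0.466 0.38 1.866
vertex -0.326 0.741 1.68
vertex 0.293 1.219 2.106
endloop
endfacet
facet normal 0.662 -0.077 0.746
outer loop
vertex 0.466 0.38 1.866
vertex 0.293 1.219 2.106
vertex -0.874 0.239 3.04
endloop
endfacet
facet normal -0.826 0.468 -0.313
outer loop
vertex 1.003 -1.981 4.444
vertex 1.514 -1.549 3.742
vertex 0.569 -3.645 3.104
endloop
endfacet
facet normal -0.527 -0.446 0.724
outer loop
vertex 2.346 -4.651 3.778
vertex 1.003 -1.981 4.444
vertex 0.569 -3.645 3.104
endloop
endfacet
facet normal -0.826 0.468 -0.313
outer loop
vertex 0.569 -3.645 3.104
vertex 1.514 -1.549 3.742
vertex 1.08 -3.213 2.402
endloop
endfacet
facet normal -0.199 -0.763 -0.615
outer loop
vertex 1.08 -3.213 2.402
vertex 2.346 -4.651 3.778
vertex 0.569 -3.645 3.104
endloop
endfacet
facet normal 0.199 0.763 0.615
outer loop
vertex 1.003 -1.981 4.444
vertex 3.291 -2.555 4.416
vertex 1.514 -1.549 3.742
endloop
endfacet
facet normal -0.527 -0.446 0.724
outer loop
vertex 2.78 -2.987 5.118
vertex 1.003 -1.981 4.444
vertex 2.346 -4.651 3.778
endloop
endfacet
facet normal 0.199 0.763 0.615
outer loop
vertex 2.78 -2.987 5.118
vertex 3.291 -2.555 4.416
vertex 1.003 -1.981 4.444
endloop
endfacet
facet normal 0.527 0.446 -0.724
outer loop
vertex 1.514 -1.549 3.742
vertex 3.291 -2.555 4.416
vertex 1.08 -3.213 2.402
endloop
endfacet
facet normal -0.199 -0.763 -0.615
outer loop
vertex 2.857 -4.219 3.076
vertex 2.346 -4.651 3.778
vertex 1.08 -3.213 2.402
endloop
endfacet
facet normal 0.527 0.446 -0.724
outer loop
vertex 1.08 -3.213 2.402
vertex 3.291 -2.555 4.416
vertex 2.857 -4.219 3.076
endloop
endfacet
facet normal 0.826 -0.468 0.313
outer loop
vertex 2.857 -4.219 3.076
vertex 2.78 -2.987 5.118
vertex 2.346 -4.651 3.778
endloop
endfacet
facet normal 0.826 -0.468 0.313
outer loop
vertex 3.291 -2.555 4.416
vertex 2.78 -2.987 5.118
vertex 2.857 -4.219 3.076
endloop
endfacet
facet normal -0.711 -0.170 0.683
outer loop
vertex -3.618 -0.531 0.192
vertex -3.386 -1.685 0.147
vertex -2.813 -0.998 0.914
endloop
endfacet
facet normal -0.419 0.474 0.774
outer loop
vertex -3.618 -0.531 0.192
vertex -2.813 -0.998 0.914
vertex -2.606 0.037 0.392
endloop
endfacet
facet normal -0.508 0.845 0.170
outer loop
vertex -3.618 -0.531 0.192
vertex -2.606 0.037 0.392
vertex -3.05 -0.01 -0.698
endloop
endfacet
facet normal -0.854 0.429 -0.294
outer loop
vertex -3.618 -0.531 0.192
vertex -3.05 -0.01 -0.698
vertex -3.532 -1.074 -0.849
endloop
endfacet
facet normal -0.980 -0.198 0.022
outer loop
vertex -3.618 -0.531 0.192
vertex -3.532 -1.074 -0.849
vertex -3.386 -1.685 0.147
endloop
endfacet
facet normal 0.283 0.386 0.878
outer loop
vertex -2.606 0.037 0.392
vertex -2.813 -0.998 0.914
vertex -1.748 -0.766 0.469
endloop
endfacet
facet normal -0.190 -0.656 0.730
outer loop
vertex -2.813 -0.998 0.914
vertex -3.386 -1.685 0.147
vertex -2.23 -1.83 0.318
endloop
endfacet
facet normal -0.627 -0.702 -0.339
outer loop
vertex -3.386 -1.685 0.147
vertex -3.532 -1.074 -0.849
vertex -2.674 -1.877 -0.772
endloop
endfacet
facet normal -0.423 0.312 -0.850
outer loop
vertex -3.532 -1.074 -0.849
vertex -3.05 -0.01 -0.698
vertex -2.467 -0.842 -1.294
endloop
endfacet
facet normal 0.138 0.985 -0.099
outer loop
vertex -3.05 -0.01 -0.698
vertex -2.606 0.037 0.392
vertex -1.894 -0.155 -0.527
endloop
endfacet
facet normal 0.854 -0.429 0.294
outer loop
vertex -1.662 -1.309 -0.572
vertex -1.748 -0.766 0.469
vertex -2.23 -1.83 0.318
endloop
endfacet
facet normal 0.508 -0.845 -0.170
outer loop
vertex -1.662 -1.309 -0.572
vertex -2.23 -1.83 0.318
vertex -2.674 -1.877 -0.772
endloop
endfacet
facet normal 0.419 -0.474 -0.774
outer loop
vertex -1.662 -1.309 -0.572
vertex -2.674 -1.877 -0.772
vertex -2.467 -0.842 -1.294
endloop
endfacet
facet normal 0.711 0.170 -0.683
outer loop
vertex -1.662 -1.309 -0.572
vertex -2.467 -0.842 -1.294
vertex -1.894 -0.155 -0.527
endloop
endfacet
facet normal 0.980 0.198 -0.022
outer loop
vertex -1.662 -1.309 -0.572
vertex -1.894 -0.155 -0.527
vertex -1.748 -0.766 0.469
endloop
endfacet
facet normal 0.423 -0.312 0.850
outer loop
vertex -2.23 -1.83 0.318
vertex -1.748 -0.766 0.469
vertex -2.813 -0.998 0.914
endloop
endfacet
facet normal -0.138 -0.985 0.099
outer loop
vertex -2.674 -1.877 -0.772
vertex -2.23 -1.83 0.318
vertex -3.386 -1.685 0.147
endloop
endfacet
facet normal -0.283 -0.386 -0.878
outer loop
vertex -2.467 -0.842 -1.294
vertex -2.674 -1.877 -0.772
vertex -3.532 -1.074 -0.849
endloop
endfacet
facet normal 0.190 0.656 -0.730
outer loop
vertex -1.894 -0.155 -0.527
vertex -2.467 -0.842 -1.294
vertex -3.05 -0.01 -0.698
endloop
endfacet
facet normal 0.627 0.702 0.339
outer loop
vertex -1.748 -0.766 0.469
vertex -1.894 -0.155 -0.527
vertex -2.606 0.037 0.392
endloop
endfacet

endsolid


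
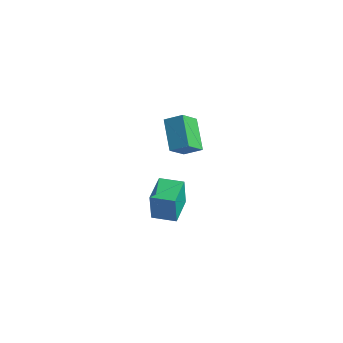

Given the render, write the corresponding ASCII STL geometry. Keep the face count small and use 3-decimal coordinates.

solid 
facet normal -0.787 -0.396 -0.473
outer loop
vertex -1.972 2.33 0.286
vertex -1.927 3.411 -0.694
vertex -0.783 1.282 -0.816
endloop
endfacet
facet normal -0.031 -0.741 0.671
outer loop
vertex 0.067 1.709 -0.306
vertex -1.972 2.33 0.286
vertex -0.783 1.282 -0.816
endloop
endfacet
facet normal -0.787 -0.396 -0.472
outer loop
vertex -0.783 1.282 -0.816
vertex -1.927 3.411 -0.694
vertex -0.739 2.363 -1.796
endloop
endfacet
facet normal 0.616 -0.543 -0.571
outer loop
vertex -0.739 2.363 -1.796
vertex 0.067 1.709 -0.306
vertex -0.783 1.282 -0.816
endloop
endfacet
facet normal -0.616 0.543 0.571
outer loop
vertex -1.972 2.33 0.286
vertex -1.077 3.838 -0.184
vertex -1.927 3.411 -0.694
endloop
endfacet
facet normal -0.031 -0.741 0.671
outer loop
vertex -1.121 2.757 0.796
vertex -1.972 2.33 0.286
vertex 0.067 1.709 -0.306
endloop
endfacet
facet normal -0.615 0.543 0.572
outer loop
vertex -1.121 2.757 0.796
vertex -1.077 3.838 -0.184
vertex -1.972 2.33 0.286
endloop
endfacet
facet normal 0.031 0.741 -0.671
outer loop
vertex -1.927 3.411 -0.694
vertex -1.077 3.838 -0.184
vertex -0.739 2.363 -1.796
endloop
endfacet
facet normal 0.615 -0.543 -0.571
outer loop
vertex 0.112 2.79 -1.286
vertex 0.067 1.709 -0.306
vertex -0.739 2.363 -1.796
endloop
endfacet
facet normal 0.031 0.741 -0.671
outer loop
vertex -0.739 2.363 -1.796
vertex -1.077 3.838 -0.184
vertex 0.112 2.79 -1.286
endloop
endfacet
facet normal 0.787 0.396 0.473
outer loop
vertex 0.112 2.79 -1.286
vertex -1.121 2.757 0.796
vertex 0.067 1.709 -0.306
endloop
endfacet
facet normal 0.787 0.396 0.472
outer loop
vertex -1.077 3.838 -0.184
vertex -1.121 2.757 0.796
vertex 0.112 2.79 -1.286
endloop
endfacet
facet normal -0.928 -0.372 -0.025
outer loop
vertex 2.357 -4.184 1.11
vertex 1.787 -2.769 1.225
vertex 2.35 -4.061 -0.455
endloop
endfacet
facet normal 0.373 -0.925 -0.074
outer loop
vertex 3.473 -3.611 -0.425
vertex 2.357 -4.184 1.11
vertex 2.35 -4.061 -0.455
endloop
endfacet
facet normal -0.928 -0.372 -0.025
outer loop
vertex 2.35 -4.061 -0.455
vertex 1.787 -2.769 1.225
vertex 1.78 -2.645 -0.34
endloop
endfacet
facet normal -0.005 0.079 -0.997
outer loop
vertex 1.78 -2.645 -0.34
vertex 3.473 -3.611 -0.425
vertex 2.35 -4.061 -0.455
endloop
endfacet
facet normal 0.005 -0.079 0.997
outer loop
vertex 2.357 -4.184 1.11
vertex 2.91 -2.319 1.255
vertex 1.787 -2.769 1.225
endloop
endfacet
facet normal 0.372 -0.925 -0.075
outer loop
vertex 3.48 -3.735 1.14
vertex 2.357 -4.184 1.11
vertex 3.473 -3.611 -0.425
endloop
endfacet
facet normal 0.005 -0.079 0.997
outer loop
vertex 3.48 -3.735 1.14
vertex 2.91 -2.319 1.255
vertex 2.357 -4.184 1.11
endloop
endfacet
facet normal -0.373 0.925 0.075
outer loop
vertex 1.787 -2.769 1.225
vertex 2.91 -2.319 1.255
vertex 1.78 -2.645 -0.34
endloop
endfacet
facet normal -0.005 0.079 -0.997
outer loop
vertex 2.903 -2.196 -0.31
vertex 3.473 -3.611 -0.425
vertex 1.78 -2.645 -0.34
endloop
endfacet
facet normal -0.372 0.925 0.074
outer loop
vertex 1.78 -2.645 -0.34
vertex 2.91 -2.319 1.255
vertex 2.903 -2.196 -0.31
endloop
endfacet
facet normal 0.928 0.372 0.025
outer loop
vertex 2.903 -2.196 -0.31
vertex 3.48 -3.735 1.14
vertex 3.473 -3.611 -0.425
endloop
endfacet
facet normal 0.928 0.372 0.025
outer loop
vertex 2.91 -2.319 1.255
vertex 3.48 -3.735 1.14
vertex 2.903 -2.196 -0.31
endloop
endfacet

endsolid


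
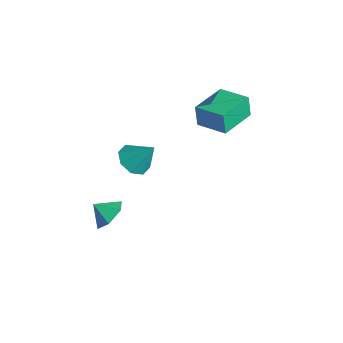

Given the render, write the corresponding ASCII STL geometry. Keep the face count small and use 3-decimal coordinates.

solid 
facet normal -0.446 -0.435 -0.782
outer loop
vertex -0.79 -3.439 2.056
vertex -1.562 -2.884 2.187
vertex -0.75 -2.808 1.682
endloop
endfacet
facet normal 0.998 -0.034 0.050
outer loop
vertex -0.79 -3.439 2.056
vertex -0.75 -2.808 1.682
vertex -0.818 -2.156 3.493
endloop
endfacet
facet normal -0.446 -0.436 -0.782
outer loop
vertex -0.75 -2.808 1.682
vertex -1.562 -2.884 2.187
vertex -1.185 -2.221 1.603
endloop
endfacet
facet normal 0.802 0.571 -0.175
outer loop
vertex -0.75 -2.808 1.682
vertex -1.185 -2.221 1.603
vertex -0.818 -2.156 3.493
endloop
endfacet
facet normal -0.446 -0.436 -0.782
outer loop
vertex -1.185 -2.221 1.603
vertex -1.562 -2.884 2.187
vertex -1.842 -2.023 1.867
endloop
endfacet
facet normal 0.257 0.963 -0.083
outer loop
vertex -1.185 -2.221 1.603
vertex -1.842 -2.023 1.867
vertex -0.818 -2.156 3.493
endloop
endfacet
facet normal -0.445 -0.436 -0.782
outer loop
vertex -1.842 -2.023 1.867
vertex -1.562 -2.884 2.187
vertex -2.335 -2.329 2.318
endloop
endfacet
facet normal -0.315 0.909 0.273
outer loop
vertex -1.842 -2.023 1.867
vertex -2.335 -2.329 2.318
vertex -0.818 -2.156 3.493
endloop
endfacet
facet normal -0.446 -0.436 -0.782
outer loop
vertex -2.335 -2.329 2.318
vertex -1.562 -2.884 2.187
vertex -2.375 -2.96 2.693
endloop
endfacet
facet normal -0.580 0.443 0.684
outer loop
vertex -2.335 -2.329 2.318
vertex -2.375 -2.96 2.693
vertex -0.818 -2.156 3.493
endloop
endfacet
facet normal -0.446 -0.436 -0.782
outer loop
vertex -2.375 -2.96 2.693
vertex -1.562 -2.884 2.187
vertex -1.939 -3.546 2.771
endloop
endfacet
facet normal -0.383 -0.164 0.909
outer loop
vertex -2.375 -2.96 2.693
vertex -1.939 -3.546 2.771
vertex -0.818 -2.156 3.493
endloop
endfacet
facet normal -0.447 -0.435 -0.782
outer loop
vertex -1.939 -3.546 2.771
vertex -1.562 -2.884 2.187
vertex -1.283 -3.745 2.507
endloop
endfacet
facet normal 0.161 -0.554 0.817
outer loop
vertex -1.939 -3.546 2.771
vertex -1.283 -3.745 2.507
vertex -0.818 -2.156 3.493
endloop
endfacet
facet normal -0.446 -0.435 -0.782
outer loop
vertex -1.283 -3.745 2.507
vertex -1.562 -2.884 2.187
vertex -0.79 -3.439 2.056
endloop
endfacet
facet normal 0.733 -0.501 0.461
outer loop
vertex -1.283 -3.745 2.507
vertex -0.79 -3.439 2.056
vertex -0.818 -2.156 3.493
endloop
endfacet
facet normal -0.887 -0.436 -0.154
outer loop
vertex -3.322 1.367 3.07
vertex -4.255 3.301 2.963
vertex -3.117 1.396 1.806
endloop
endfacet
facet normal 0.434 -0.900 0.050
outer loop
vertex -1.565 2.159 2.077
vertex -3.322 1.367 3.07
vertex -3.117 1.396 1.806
endloop
endfacet
facet normal -0.887 -0.436 -0.155
outer loop
vertex -3.117 1.396 1.806
vertex -4.255 3.301 2.963
vertex -4.049 3.331 1.7
endloop
endfacet
facet normal 0.161 0.023 -0.987
outer loop
vertex -4.049 3.331 1.7
vertex -1.565 2.159 2.077
vertex -3.117 1.396 1.806
endloop
endfacet
facet normal -0.161 -0.023 0.987
outer loop
vertex -3.322 1.367 3.07
vertex -2.703 4.064 3.234
vertex -4.255 3.301 2.963
endloop
endfacet
facet normal 0.433 -0.900 0.049
outer loop
vertex -1.771 2.129 3.34
vertex -3.322 1.367 3.07
vertex -1.565 2.159 2.077
endloop
endfacet
facet normal -0.160 -0.023 0.987
outer loop
vertex -1.771 2.129 3.34
vertex -2.703 4.064 3.234
vertex -3.322 1.367 3.07
endloop
endfacet
facet normal -0.434 0.900 -0.049
outer loop
vertex -4.255 3.301 2.963
vertex -2.703 4.064 3.234
vertex -4.049 3.331 1.7
endloop
endfacet
facet normal 0.161 0.023 -0.987
outer loop
vertex -2.498 4.093 1.97
vertex -1.565 2.159 2.077
vertex -4.049 3.331 1.7
endloop
endfacet
facet normal -0.433 0.900 -0.050
outer loop
vertex -4.049 3.331 1.7
vertex -2.703 4.064 3.234
vertex -2.498 4.093 1.97
endloop
endfacet
facet normal 0.886 0.436 0.155
outer loop
vertex -2.498 4.093 1.97
vertex -1.771 2.129 3.34
vertex -1.565 2.159 2.077
endloop
endfacet
facet normal 0.887 0.436 0.154
outer loop
vertex -2.703 4.064 3.234
vertex -1.771 2.129 3.34
vertex -2.498 4.093 1.97
endloop
endfacet
facet normal 0.509 0.569 -0.646
outer loop
vertex -2.739 -3.12 -2.965
vertex -3.277 -3.504 -3.728
vertex -3.6 -2.674 -3.251
endloop
endfacet
facet normal -0.218 0.193 0.957
outer loop
vertex -2.739 -3.12 -2.965
vertex -3.6 -2.674 -3.251
vertex -3.843 -4.136 -3.012
endloop
endfacet
facet normal 0.510 0.569 -0.645
outer loop
vertex -3.6 -2.674 -3.251
vertex -3.277 -3.504 -3.728
vertex -4.137 -3.059 -4.015
endloop
endfacet
facet normal -0.847 0.220 0.484
outer loop
vertex -3.6 -2.674 -3.251
vertex -4.137 -3.059 -4.015
vertex -3.843 -4.136 -3.012
endloop
endfacet
facet normal 0.510 0.569 -0.646
outer loop
vertex -4.137 -3.059 -4.015
vertex -3.277 -3.504 -3.728
vertex -3.815 -3.889 -4.492
endloop
endfacet
facet normal -0.943 -0.325 -0.072
outer loop
vertex -4.137 -3.059 -4.015
vertex -3.815 -3.889 -4.492
vertex -3.843 -4.136 -3.012
endloop
endfacet
facet normal 0.510 0.569 -0.646
outer loop
vertex -3.815 -3.889 -4.492
vertex -3.277 -3.504 -3.728
vertex -2.955 -4.334 -4.205
endloop
endfacet
facet normal -0.412 -0.898 -0.158
outer loop
vertex -3.815 -3.889 -4.492
vertex -2.955 -4.334 -4.205
vertex -3.843 -4.136 -3.012
endloop
endfacet
facet normal 0.509 0.569 -0.646
outer loop
vertex -2.955 -4.334 -4.205
vertex -3.277 -3.504 -3.728
vertex -2.417 -3.949 -3.442
endloop
endfacet
facet normal 0.216 -0.924 0.314
outer loop
vertex -2.955 -4.334 -4.205
vertex -2.417 -3.949 -3.442
vertex -3.843 -4.136 -3.012
endloop
endfacet
facet normal 0.509 0.569 -0.646
outer loop
vertex -2.417 -3.949 -3.442
vertex -3.277 -3.504 -3.728
vertex -2.739 -3.12 -2.965
endloop
endfacet
facet normal 0.312 -0.380 0.871
outer loop
vertex -2.417 -3.949 -3.442
vertex -2.739 -3.12 -2.965
vertex -3.843 -4.136 -3.012
endloop
endfacet

endsolid


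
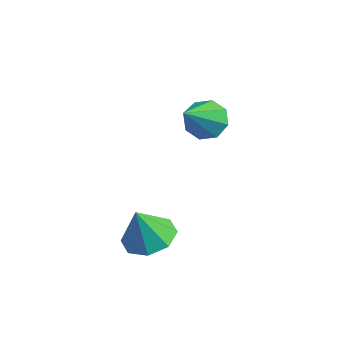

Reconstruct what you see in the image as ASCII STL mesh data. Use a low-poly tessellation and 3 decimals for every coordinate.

solid 
facet normal -0.185 0.685 -0.705
outer loop
vertex -1.025 1.719 2.101
vertex -1.684 1.519 2.08
vertex -1.328 1.987 2.441
endloop
endfacet
facet normal 0.817 0.302 0.491
outer loop
vertex -1.025 1.719 2.101
vertex -1.328 1.987 2.441
vertex -1.296 0.081 3.56
endloop
endfacet
facet normal -0.186 0.685 -0.705
outer loop
vertex -1.328 1.987 2.441
vertex -1.684 1.519 2.08
vertex -1.84 1.98 2.569
endloop
endfacet
facet normal 0.204 0.498 0.843
outer loop
vertex -1.328 1.987 2.441
vertex -1.84 1.98 2.569
vertex -1.296 0.081 3.56
endloop
endfacet
facet normal -0.185 0.685 -0.705
outer loop
vertex -1.84 1.98 2.569
vertex -1.684 1.519 2.08
vertex -2.261 1.703 2.41
endloop
endfacet
facet normal -0.497 0.285 0.819
outer loop
vertex -1.84 1.98 2.569
vertex -2.261 1.703 2.41
vertex -1.296 0.081 3.56
endloop
endfacet
facet normal -0.185 0.685 -0.705
outer loop
vertex -2.261 1.703 2.41
vertex -1.684 1.519 2.08
vertex -2.344 1.318 2.058
endloop
endfacet
facet normal -0.875 -0.211 0.437
outer loop
vertex -2.261 1.703 2.41
vertex -2.344 1.318 2.058
vertex -1.296 0.081 3.56
endloop
endfacet
facet normal -0.185 0.685 -0.705
outer loop
vertex -2.344 1.318 2.058
vertex -1.684 1.519 2.08
vertex -2.041 1.051 1.719
endloop
endfacet
facet normal -0.709 -0.700 -0.082
outer loop
vertex -2.344 1.318 2.058
vertex -2.041 1.051 1.719
vertex -1.296 0.081 3.56
endloop
endfacet
facet normal -0.185 0.685 -0.705
outer loop
vertex -2.041 1.051 1.719
vertex -1.684 1.519 2.08
vertex -1.528 1.058 1.591
endloop
endfacet
facet normal -0.096 -0.896 -0.433
outer loop
vertex -2.041 1.051 1.719
vertex -1.528 1.058 1.591
vertex -1.296 0.081 3.56
endloop
endfacet
facet normal -0.186 0.685 -0.705
outer loop
vertex -1.528 1.058 1.591
vertex -1.684 1.519 2.08
vertex -1.108 1.335 1.749
endloop
endfacet
facet normal 0.605 -0.683 -0.410
outer loop
vertex -1.528 1.058 1.591
vertex -1.108 1.335 1.749
vertex -1.296 0.081 3.56
endloop
endfacet
facet normal -0.186 0.685 -0.704
outer loop
vertex -1.108 1.335 1.749
vertex -1.684 1.519 2.08
vertex -1.025 1.719 2.101
endloop
endfacet
facet normal 0.982 -0.187 -0.028
outer loop
vertex -1.108 1.335 1.749
vertex -1.025 1.719 2.101
vertex -1.296 0.081 3.56
endloop
endfacet
facet normal 0.188 0.237 -0.953
outer loop
vertex -0.316 -2.508 -0.341
vertex -0.836 -1.877 -0.287
vertex -0.034 -1.979 -0.154
endloop
endfacet
facet normal 0.641 -0.536 0.550
outer loop
vertex -0.316 -2.508 -0.341
vertex -0.034 -1.979 -0.154
vertex -1.064 -2.163 0.867
endloop
endfacet
facet normal 0.188 0.237 -0.953
outer loop
vertex -0.034 -1.979 -0.154
vertex -0.836 -1.877 -0.287
vertex -0.222 -1.391 -0.045
endloop
endfacet
facet normal 0.693 0.089 0.715
outer loop
vertex -0.034 -1.979 -0.154
vertex -0.222 -1.391 -0.045
vertex -1.064 -2.163 0.867
endloop
endfacet
facet normal 0.189 0.236 -0.953
outer loop
vertex -0.222 -1.391 -0.045
vertex -0.836 -1.877 -0.287
vertex -0.77 -1.087 -0.078
endloop
endfacet
facet normal 0.281 0.589 0.758
outer loop
vertex -0.222 -1.391 -0.045
vertex -0.77 -1.087 -0.078
vertex -1.064 -2.163 0.867
endloop
endfacet
facet normal 0.188 0.237 -0.953
outer loop
vertex -0.77 -1.087 -0.078
vertex -0.836 -1.877 -0.287
vertex -1.357 -1.246 -0.233
endloop
endfacet
facet normal -0.354 0.670 0.653
outer loop
vertex -0.77 -1.087 -0.078
vertex -1.357 -1.246 -0.233
vertex -1.064 -2.163 0.867
endloop
endfacet
facet normal 0.187 0.236 -0.954
outer loop
vertex -1.357 -1.246 -0.233
vertex -0.836 -1.877 -0.287
vertex -1.639 -1.774 -0.419
endloop
endfacet
facet normal -0.840 0.286 0.462
outer loop
vertex -1.357 -1.246 -0.233
vertex -1.639 -1.774 -0.419
vertex -1.064 -2.163 0.867
endloop
endfacet
facet normal 0.187 0.238 -0.953
outer loop
vertex -1.639 -1.774 -0.419
vertex -0.836 -1.877 -0.287
vertex -1.451 -2.363 -0.529
endloop
endfacet
facet normal -0.893 -0.340 0.296
outer loop
vertex -1.639 -1.774 -0.419
vertex -1.451 -2.363 -0.529
vertex -1.064 -2.163 0.867
endloop
endfacet
facet normal 0.188 0.236 -0.953
outer loop
vertex -1.451 -2.363 -0.529
vertex -0.836 -1.877 -0.287
vertex -0.903 -2.667 -0.496
endloop
endfacet
facet normal -0.481 -0.839 0.254
outer loop
vertex -1.451 -2.363 -0.529
vertex -0.903 -2.667 -0.496
vertex -1.064 -2.163 0.867
endloop
endfacet
facet normal 0.188 0.236 -0.953
outer loop
vertex -0.903 -2.667 -0.496
vertex -0.836 -1.877 -0.287
vertex -0.316 -2.508 -0.341
endloop
endfacet
facet normal 0.155 -0.921 0.359
outer loop
vertex -0.903 -2.667 -0.496
vertex -0.316 -2.508 -0.341
vertex -1.064 -2.163 0.867
endloop
endfacet

endsolid


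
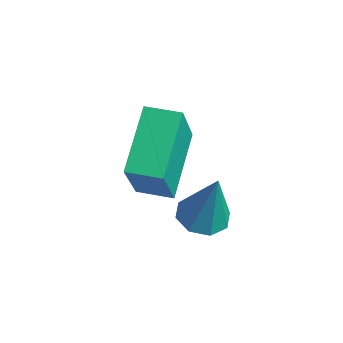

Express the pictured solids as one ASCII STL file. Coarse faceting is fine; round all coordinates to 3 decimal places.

solid 
facet normal -0.543 0.662 0.517
outer loop
vertex -3.145 -3.282 -2.213
vertex -2.496 -2.733 -2.234
vertex -3.818 -2.55 -3.855
endloop
endfacet
facet normal -0.763 -0.646 0.025
outer loop
vertex -2.884 -3.687 -4.746
vertex -3.145 -3.282 -2.213
vertex -3.818 -2.55 -3.855
endloop
endfacet
facet normal -0.543 0.661 0.517
outer loop
vertex -3.818 -2.55 -3.855
vertex -2.496 -2.733 -2.234
vertex -3.17 -2.001 -3.877
endloop
endfacet
facet normal -0.352 0.381 -0.855
outer loop
vertex -3.17 -2.001 -3.877
vertex -2.884 -3.687 -4.746
vertex -3.818 -2.55 -3.855
endloop
endfacet
facet normal 0.351 -0.382 0.855
outer loop
vertex -3.145 -3.282 -2.213
vertex -1.562 -3.87 -3.125
vertex -2.496 -2.733 -2.234
endloop
endfacet
facet normal -0.763 -0.646 0.025
outer loop
vertex -2.21 -4.419 -3.103
vertex -3.145 -3.282 -2.213
vertex -2.884 -3.687 -4.746
endloop
endfacet
facet normal 0.351 -0.381 0.855
outer loop
vertex -2.21 -4.419 -3.103
vertex -1.562 -3.87 -3.125
vertex -3.145 -3.282 -2.213
endloop
endfacet
facet normal 0.763 0.646 -0.025
outer loop
vertex -2.496 -2.733 -2.234
vertex -1.562 -3.87 -3.125
vertex -3.17 -2.001 -3.877
endloop
endfacet
facet normal -0.350 0.381 -0.855
outer loop
vertex -2.235 -3.138 -4.767
vertex -2.884 -3.687 -4.746
vertex -3.17 -2.001 -3.877
endloop
endfacet
facet normal 0.763 0.646 -0.024
outer loop
vertex -3.17 -2.001 -3.877
vertex -1.562 -3.87 -3.125
vertex -2.235 -3.138 -4.767
endloop
endfacet
facet normal 0.543 -0.662 -0.517
outer loop
vertex -2.235 -3.138 -4.767
vertex -2.21 -4.419 -3.103
vertex -2.884 -3.687 -4.746
endloop
endfacet
facet normal 0.543 -0.662 -0.517
outer loop
vertex -1.562 -3.87 -3.125
vertex -2.21 -4.419 -3.103
vertex -2.235 -3.138 -4.767
endloop
endfacet
facet normal -0.254 -0.069 -0.965
outer loop
vertex -0.307 -3.591 -4.187
vertex -0.847 -3.391 -4.059
vertex -0.335 -3.141 -4.212
endloop
endfacet
facet normal 0.993 0.067 0.094
outer loop
vertex -0.307 -3.591 -4.187
vertex -0.335 -3.141 -4.212
vertex -0.473 -3.289 -2.641
endloop
endfacet
facet normal -0.255 -0.069 -0.965
outer loop
vertex -0.335 -3.141 -4.212
vertex -0.847 -3.391 -4.059
vertex -0.663 -2.837 -4.147
endloop
endfacet
facet normal 0.688 0.715 0.128
outer loop
vertex -0.335 -3.141 -4.212
vertex -0.663 -2.837 -4.147
vertex -0.473 -3.289 -2.641
endloop
endfacet
facet normal -0.253 -0.069 -0.965
outer loop
vertex -0.663 -2.837 -4.147
vertex -0.847 -3.391 -4.059
vertex -1.099 -2.858 -4.031
endloop
endfacet
facet normal 0.029 0.958 0.284
outer loop
vertex -0.663 -2.837 -4.147
vertex -1.099 -2.858 -4.031
vertex -0.473 -3.289 -2.641
endloop
endfacet
facet normal -0.254 -0.070 -0.965
outer loop
vertex -1.099 -2.858 -4.031
vertex -0.847 -3.391 -4.059
vertex -1.387 -3.191 -3.931
endloop
endfacet
facet normal -0.593 0.654 0.470
outer loop
vertex -1.099 -2.858 -4.031
vertex -1.387 -3.191 -3.931
vertex -0.473 -3.289 -2.641
endloop
endfacet
facet normal -0.254 -0.069 -0.965
outer loop
vertex -1.387 -3.191 -3.931
vertex -0.847 -3.391 -4.059
vertex -1.359 -3.641 -3.906
endloop
endfacet
facet normal -0.816 -0.019 0.577
outer loop
vertex -1.387 -3.191 -3.931
vertex -1.359 -3.641 -3.906
vertex -0.473 -3.289 -2.641
endloop
endfacet
facet normal -0.255 -0.069 -0.965
outer loop
vertex -1.359 -3.641 -3.906
vertex -0.847 -3.391 -4.059
vertex -1.031 -3.945 -3.971
endloop
endfacet
facet normal -0.510 -0.667 0.543
outer loop
vertex -1.359 -3.641 -3.906
vertex -1.031 -3.945 -3.971
vertex -0.473 -3.289 -2.641
endloop
endfacet
facet normal -0.253 -0.069 -0.965
outer loop
vertex -1.031 -3.945 -3.971
vertex -0.847 -3.391 -4.059
vertex -0.595 -3.924 -4.087
endloop
endfacet
facet normal 0.147 -0.910 0.387
outer loop
vertex -1.031 -3.945 -3.971
vertex -0.595 -3.924 -4.087
vertex -0.473 -3.289 -2.641
endloop
endfacet
facet normal -0.254 -0.070 -0.965
outer loop
vertex -0.595 -3.924 -4.087
vertex -0.847 -3.391 -4.059
vertex -0.307 -3.591 -4.187
endloop
endfacet
facet normal 0.770 -0.606 0.201
outer loop
vertex -0.595 -3.924 -4.087
vertex -0.307 -3.591 -4.187
vertex -0.473 -3.289 -2.641
endloop
endfacet

endsolid


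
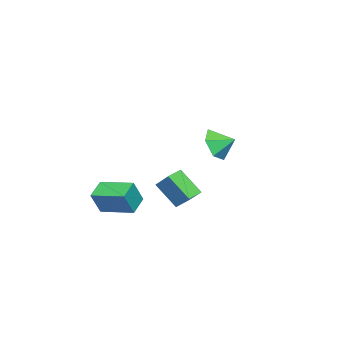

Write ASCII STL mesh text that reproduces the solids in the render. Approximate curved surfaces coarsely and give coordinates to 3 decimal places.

solid 
facet normal -0.945 0.268 0.188
outer loop
vertex -3.63 -2.021 -2.262
vertex -3.533 -0.818 -3.488
vertex -4.11 -3.009 -3.269
endloop
endfacet
facet normal -0.057 -0.699 0.713
outer loop
vertex -3.287 -3.242 -3.432
vertex -3.63 -2.021 -2.262
vertex -4.11 -3.009 -3.269
endloop
endfacet
facet normal -0.945 0.268 0.188
outer loop
vertex -4.11 -3.009 -3.269
vertex -3.533 -0.818 -3.488
vertex -4.013 -1.806 -4.495
endloop
endfacet
facet normal -0.322 -0.663 -0.676
outer loop
vertex -4.013 -1.806 -4.495
vertex -3.287 -3.242 -3.432
vertex -4.11 -3.009 -3.269
endloop
endfacet
facet normal 0.322 0.663 0.676
outer loop
vertex -3.63 -2.021 -2.262
vertex -2.71 -1.051 -3.651
vertex -3.533 -0.818 -3.488
endloop
endfacet
facet normal -0.057 -0.699 0.713
outer loop
vertex -2.807 -2.254 -2.425
vertex -3.63 -2.021 -2.262
vertex -3.287 -3.242 -3.432
endloop
endfacet
facet normal 0.322 0.663 0.676
outer loop
vertex -2.807 -2.254 -2.425
vertex -2.71 -1.051 -3.651
vertex -3.63 -2.021 -2.262
endloop
endfacet
facet normal 0.057 0.699 -0.713
outer loop
vertex -3.533 -0.818 -3.488
vertex -2.71 -1.051 -3.651
vertex -4.013 -1.806 -4.495
endloop
endfacet
facet normal -0.322 -0.663 -0.676
outer loop
vertex -3.19 -2.039 -4.658
vertex -3.287 -3.242 -3.432
vertex -4.013 -1.806 -4.495
endloop
endfacet
facet normal 0.057 0.699 -0.713
outer loop
vertex -4.013 -1.806 -4.495
vertex -2.71 -1.051 -3.651
vertex -3.19 -2.039 -4.658
endloop
endfacet
facet normal 0.945 -0.268 -0.188
outer loop
vertex -3.19 -2.039 -4.658
vertex -2.807 -2.254 -2.425
vertex -3.287 -3.242 -3.432
endloop
endfacet
facet normal 0.945 -0.268 -0.188
outer loop
vertex -2.71 -1.051 -3.651
vertex -2.807 -2.254 -2.425
vertex -3.19 -2.039 -4.658
endloop
endfacet
facet normal -0.922 -0.097 0.374
outer loop
vertex -1.005 -5.025 -2.71
vertex -1.063 -3.186 -2.374
vertex -1.545 -4.809 -3.984
endloop
endfacet
facet normal 0.031 -0.983 -0.180
outer loop
vertex -0.457 -4.694 -4.426
vertex -1.005 -5.025 -2.71
vertex -1.545 -4.809 -3.984
endloop
endfacet
facet normal -0.922 -0.097 0.374
outer loop
vertex -1.545 -4.809 -3.984
vertex -1.063 -3.186 -2.374
vertex -1.603 -2.97 -3.648
endloop
endfacet
facet normal -0.386 0.154 -0.910
outer loop
vertex -1.603 -2.97 -3.648
vertex -0.457 -4.694 -4.426
vertex -1.545 -4.809 -3.984
endloop
endfacet
facet normal 0.386 -0.154 0.910
outer loop
vertex -1.005 -5.025 -2.71
vertex 0.025 -3.071 -2.816
vertex -1.063 -3.186 -2.374
endloop
endfacet
facet normal 0.031 -0.983 -0.180
outer loop
vertex 0.083 -4.91 -3.152
vertex -1.005 -5.025 -2.71
vertex -0.457 -4.694 -4.426
endloop
endfacet
facet normal 0.386 -0.154 0.910
outer loop
vertex 0.083 -4.91 -3.152
vertex 0.025 -3.071 -2.816
vertex -1.005 -5.025 -2.71
endloop
endfacet
facet normal -0.031 0.983 0.180
outer loop
vertex -1.063 -3.186 -2.374
vertex 0.025 -3.071 -2.816
vertex -1.603 -2.97 -3.648
endloop
endfacet
facet normal -0.386 0.154 -0.910
outer loop
vertex -0.515 -2.855 -4.09
vertex -0.457 -4.694 -4.426
vertex -1.603 -2.97 -3.648
endloop
endfacet
facet normal -0.031 0.983 0.180
outer loop
vertex -1.603 -2.97 -3.648
vertex 0.025 -3.071 -2.816
vertex -0.515 -2.855 -4.09
endloop
endfacet
facet normal 0.922 0.097 -0.374
outer loop
vertex -0.515 -2.855 -4.09
vertex 0.083 -4.91 -3.152
vertex -0.457 -4.694 -4.426
endloop
endfacet
facet normal 0.922 0.097 -0.374
outer loop
vertex 0.025 -3.071 -2.816
vertex 0.083 -4.91 -3.152
vertex -0.515 -2.855 -4.09
endloop
endfacet
facet normal 0.155 -0.881 -0.447
outer loop
vertex 1.208 1.895 2.414
vertex 0.418 2.025 1.884
vertex 1.268 2.337 1.564
endloop
endfacet
facet normal 0.663 0.644 0.382
outer loop
vertex 1.208 1.895 2.414
vertex 1.268 2.337 1.564
vertex 0.262 2.915 2.336
endloop
endfacet
facet normal 0.155 -0.881 -0.448
outer loop
vertex 1.268 2.337 1.564
vertex 0.418 2.025 1.884
vertex 0.478 2.468 1.034
endloop
endfacet
facet normal 0.324 0.910 -0.259
outer loop
vertex 1.268 2.337 1.564
vertex 0.478 2.468 1.034
vertex 0.262 2.915 2.336
endloop
endfacet
facet normal 0.155 -0.881 -0.448
outer loop
vertex 0.478 2.468 1.034
vertex 0.418 2.025 1.884
vertex -0.371 2.156 1.354
endloop
endfacet
facet normal -0.438 0.826 -0.356
outer loop
vertex 0.478 2.468 1.034
vertex -0.371 2.156 1.354
vertex 0.262 2.915 2.336
endloop
endfacet
facet normal 0.155 -0.881 -0.448
outer loop
vertex -0.371 2.156 1.354
vertex 0.418 2.025 1.884
vertex -0.432 1.713 2.204
endloop
endfacet
facet normal -0.860 0.476 0.186
outer loop
vertex -0.371 2.156 1.354
vertex -0.432 1.713 2.204
vertex 0.262 2.915 2.336
endloop
endfacet
facet normal 0.155 -0.881 -0.447
outer loop
vertex -0.432 1.713 2.204
vertex 0.418 2.025 1.884
vertex 0.358 1.583 2.734
endloop
endfacet
facet normal -0.521 0.210 0.828
outer loop
vertex -0.432 1.713 2.204
vertex 0.358 1.583 2.734
vertex 0.262 2.915 2.336
endloop
endfacet
facet normal 0.155 -0.881 -0.447
outer loop
vertex 0.358 1.583 2.734
vertex 0.418 2.025 1.884
vertex 1.208 1.895 2.414
endloop
endfacet
facet normal 0.240 0.294 0.925
outer loop
vertex 0.358 1.583 2.734
vertex 1.208 1.895 2.414
vertex 0.262 2.915 2.336
endloop
endfacet

endsolid


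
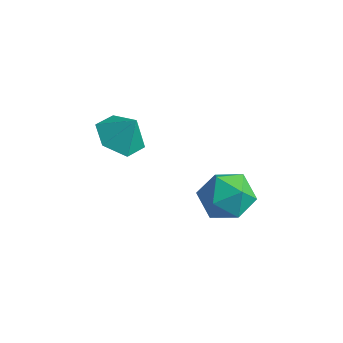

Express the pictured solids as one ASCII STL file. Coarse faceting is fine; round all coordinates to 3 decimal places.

solid 
facet normal -0.463 -0.200 -0.864
outer loop
vertex -2.77 -2.16 0.125
vertex -3.491 -2.553 0.602
vertex -3.507 -1.625 0.396
endloop
endfacet
facet normal 0.619 0.766 0.173
outer loop
vertex -2.77 -2.16 0.125
vertex -3.507 -1.625 0.396
vertex -2.969 -2.327 1.578
endloop
endfacet
facet normal -0.462 -0.200 -0.864
outer loop
vertex -3.507 -1.625 0.396
vertex -3.491 -2.553 0.602
vertex -4.229 -2.019 0.873
endloop
endfacet
facet normal -0.098 0.835 0.541
outer loop
vertex -3.507 -1.625 0.396
vertex -4.229 -2.019 0.873
vertex -2.969 -2.327 1.578
endloop
endfacet
facet normal -0.462 -0.200 -0.864
outer loop
vertex -4.229 -2.019 0.873
vertex -3.491 -2.553 0.602
vertex -4.213 -2.946 1.079
endloop
endfacet
facet normal -0.444 0.187 0.876
outer loop
vertex -4.229 -2.019 0.873
vertex -4.213 -2.946 1.079
vertex -2.969 -2.327 1.578
endloop
endfacet
facet normal -0.462 -0.200 -0.864
outer loop
vertex -4.213 -2.946 1.079
vertex -3.491 -2.553 0.602
vertex -3.475 -3.48 0.808
endloop
endfacet
facet normal -0.074 -0.531 0.844
outer loop
vertex -4.213 -2.946 1.079
vertex -3.475 -3.48 0.808
vertex -2.969 -2.327 1.578
endloop
endfacet
facet normal -0.462 -0.200 -0.864
outer loop
vertex -3.475 -3.48 0.808
vertex -3.491 -2.553 0.602
vertex -2.754 -3.087 0.331
endloop
endfacet
facet normal 0.642 -0.600 0.477
outer loop
vertex -3.475 -3.48 0.808
vertex -2.754 -3.087 0.331
vertex -2.969 -2.327 1.578
endloop
endfacet
facet normal -0.462 -0.200 -0.864
outer loop
vertex -2.754 -3.087 0.331
vertex -3.491 -2.553 0.602
vertex -2.77 -2.16 0.125
endloop
endfacet
facet normal 0.989 0.048 0.141
outer loop
vertex -2.754 -3.087 0.331
vertex -2.77 -2.16 0.125
vertex -2.969 -2.327 1.578
endloop
endfacet
facet normal -0.988 0.006 -0.156
outer loop
vertex -1.598 -0.029 -3.807
vertex -1.737 -0.7 -2.955
vertex -1.754 0.383 -2.806
endloop
endfacet
facet normal -0.693 0.622 -0.364
outer loop
vertex -1.598 -0.029 -3.807
vertex -1.754 0.383 -2.806
vertex -1.007 0.827 -3.47
endloop
endfacet
facet normal -0.199 0.475 -0.857
outer loop
vertex -1.598 -0.029 -3.807
vertex -1.007 0.827 -3.47
vertex -0.528 0.018 -4.029
endloop
endfacet
facet normal -0.188 -0.233 -0.954
outer loop
vertex -1.598 -0.029 -3.807
vertex -0.528 0.018 -4.029
vertex -0.979 -0.926 -3.71
endloop
endfacet
facet normal -0.675 -0.522 -0.521
outer loop
vertex -1.598 -0.029 -3.807
vertex -0.979 -0.926 -3.71
vertex -1.737 -0.7 -2.955
endloop
endfacet
facet normal -0.364 0.910 0.199
outer loop
vertex -1.007 0.827 -3.47
vertex -1.754 0.383 -2.806
vertex -0.781 0.686 -2.41
endloop
endfacet
facet normal -0.840 -0.087 0.535
outer loop
vertex -1.754 0.383 -2.806
vertex -1.737 -0.7 -2.955
vertex -1.232 -0.258 -2.091
endloop
endfacet
facet normal -0.334 -0.941 -0.054
outer loop
vertex -1.737 -0.7 -2.955
vertex -0.979 -0.926 -3.71
vertex -0.753 -1.067 -2.65
endloop
endfacet
facet normal 0.454 -0.472 -0.755
outer loop
vertex -0.979 -0.926 -3.71
vertex -0.528 0.018 -4.029
vertex -0.006 -0.623 -3.314
endloop
endfacet
facet normal 0.436 0.672 -0.599
outer loop
vertex -0.528 0.018 -4.029
vertex -1.007 0.827 -3.47
vertex -0.023 0.46 -3.165
endloop
endfacet
facet normal 0.188 0.233 0.954
outer loop
vertex -0.162 -0.211 -2.313
vertex -0.781 0.686 -2.41
vertex -1.232 -0.258 -2.091
endloop
endfacet
facet normal 0.199 -0.475 0.857
outer loop
vertex -0.162 -0.211 -2.313
vertex -1.232 -0.258 -2.091
vertex -0.753 -1.067 -2.65
endloop
endfacet
facet normal 0.693 -0.622 0.364
outer loop
vertex -0.162 -0.211 -2.313
vertex -0.753 -1.067 -2.65
vertex -0.006 -0.623 -3.314
endloop
endfacet
facet normal 0.988 -0.006 0.156
outer loop
vertex -0.162 -0.211 -2.313
vertex -0.006 -0.623 -3.314
vertex -0.023 0.46 -3.165
endloop
endfacet
facet normal 0.675 0.522 0.521
outer loop
vertex -0.162 -0.211 -2.313
vertex -0.023 0.46 -3.165
vertex -0.781 0.686 -2.41
endloop
endfacet
facet normal -0.454 0.472 0.755
outer loop
vertex -1.232 -0.258 -2.091
vertex -0.781 0.686 -2.41
vertex -1.754 0.383 -2.806
endloop
endfacet
facet normal -0.436 -0.672 0.599
outer loop
vertex -0.753 -1.067 -2.65
vertex -1.232 -0.258 -2.091
vertex -1.737 -0.7 -2.955
endloop
endfacet
facet normal 0.364 -0.910 -0.199
outer loop
vertex -0.006 -0.623 -3.314
vertex -0.753 -1.067 -2.65
vertex -0.979 -0.926 -3.71
endloop
endfacet
facet normal 0.840 0.087 -0.535
outer loop
vertex -0.023 0.46 -3.165
vertex -0.006 -0.623 -3.314
vertex -0.528 0.018 -4.029
endloop
endfacet
facet normal 0.334 0.941 0.054
outer loop
vertex -0.781 0.686 -2.41
vertex -0.023 0.46 -3.165
vertex -1.007 0.827 -3.47
endloop
endfacet

endsolid


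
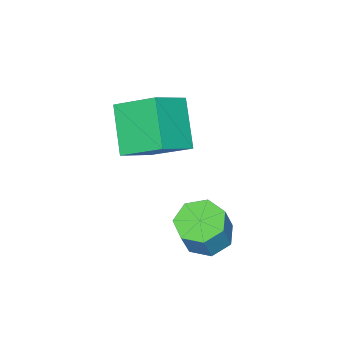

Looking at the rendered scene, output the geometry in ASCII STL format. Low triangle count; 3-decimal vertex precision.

solid 
facet normal -0.833 0.099 -0.544
outer loop
vertex 0.628 -1.252 0.416
vertex 0.179 0.229 1.374
vertex 1.637 -0.084 -0.917
endloop
endfacet
facet normal 0.246 -0.814 -0.526
outer loop
vertex 3.021 -0.249 -0.014
vertex 0.628 -1.252 0.416
vertex 1.637 -0.084 -0.917
endloop
endfacet
facet normal -0.833 0.100 -0.544
outer loop
vertex 1.637 -0.084 -0.917
vertex 0.179 0.229 1.374
vertex 1.189 1.397 0.041
endloop
endfacet
facet normal 0.495 0.573 -0.654
outer loop
vertex 1.189 1.397 0.041
vertex 3.021 -0.249 -0.014
vertex 1.637 -0.084 -0.917
endloop
endfacet
facet normal -0.495 -0.573 0.654
outer loop
vertex 0.628 -1.252 0.416
vertex 1.563 0.064 2.277
vertex 0.179 0.229 1.374
endloop
endfacet
facet normal 0.247 -0.814 -0.526
outer loop
vertex 2.011 -1.417 1.319
vertex 0.628 -1.252 0.416
vertex 3.021 -0.249 -0.014
endloop
endfacet
facet normal -0.495 -0.573 0.654
outer loop
vertex 2.011 -1.417 1.319
vertex 1.563 0.064 2.277
vertex 0.628 -1.252 0.416
endloop
endfacet
facet normal -0.246 0.814 0.526
outer loop
vertex 0.179 0.229 1.374
vertex 1.563 0.064 2.277
vertex 1.189 1.397 0.041
endloop
endfacet
facet normal 0.495 0.573 -0.653
outer loop
vertex 2.572 1.232 0.944
vertex 3.021 -0.249 -0.014
vertex 1.189 1.397 0.041
endloop
endfacet
facet normal -0.247 0.814 0.526
outer loop
vertex 1.189 1.397 0.041
vertex 1.563 0.064 2.277
vertex 2.572 1.232 0.944
endloop
endfacet
facet normal 0.833 -0.099 0.544
outer loop
vertex 2.572 1.232 0.944
vertex 2.011 -1.417 1.319
vertex 3.021 -0.249 -0.014
endloop
endfacet
facet normal 0.833 -0.100 0.544
outer loop
vertex 1.563 0.064 2.277
vertex 2.011 -1.417 1.319
vertex 2.572 1.232 0.944
endloop
endfacet
facet normal -0.393 -0.079 -0.916
outer loop
vertex 3.079 2.808 -3.323
vertex 2.245 2.912 -2.974
vertex 2.818 3.552 -3.275
endloop
endfacet
facet normal 0.858 0.327 -0.396
outer loop
vertex 3.079 2.808 -3.323
vertex 2.818 3.552 -3.275
vertex 3.649 2.924 -1.994
endloop
endfacet
facet normal 0.858 0.326 -0.397
outer loop
vertex 3.649 2.924 -1.994
vertex 2.818 3.552 -3.275
vertex 3.388 3.667 -1.947
endloop
endfacet
facet normal 0.392 0.080 0.916
outer loop
vertex 3.649 2.924 -1.994
vertex 3.388 3.667 -1.947
vertex 2.815 3.028 -1.646
endloop
endfacet
facet normal -0.392 -0.080 -0.916
outer loop
vertex 2.818 3.552 -3.275
vertex 2.245 2.912 -2.974
vertex 2.125 3.814 -3.001
endloop
endfacet
facet normal 0.276 0.940 -0.200
outer loop
vertex 2.818 3.552 -3.275
vertex 2.125 3.814 -3.001
vertex 3.388 3.667 -1.947
endloop
endfacet
facet normal 0.276 0.940 -0.200
outer loop
vertex 3.388 3.667 -1.947
vertex 2.125 3.814 -3.001
vertex 2.695 3.929 -1.673
endloop
endfacet
facet normal 0.392 0.080 0.916
outer loop
vertex 3.388 3.667 -1.947
vertex 2.695 3.929 -1.673
vertex 2.815 3.028 -1.646
endloop
endfacet
facet normal -0.392 -0.080 -0.916
outer loop
vertex 2.125 3.814 -3.001
vertex 2.245 2.912 -2.974
vertex 1.523 3.397 -2.707
endloop
endfacet
facet normal -0.514 0.845 0.147
outer loop
vertex 2.125 3.814 -3.001
vertex 1.523 3.397 -2.707
vertex 2.695 3.929 -1.673
endloop
endfacet
facet normal -0.513 0.846 0.147
outer loop
vertex 2.695 3.929 -1.673
vertex 1.523 3.397 -2.707
vertex 2.092 3.512 -1.378
endloop
endfacet
facet normal 0.393 0.080 0.916
outer loop
vertex 2.695 3.929 -1.673
vertex 2.092 3.512 -1.378
vertex 2.815 3.028 -1.646
endloop
endfacet
facet normal -0.392 -0.079 -0.916
outer loop
vertex 1.523 3.397 -2.707
vertex 2.245 2.912 -2.974
vertex 1.464 2.615 -2.614
endloop
endfacet
facet normal -0.917 0.115 0.383
outer loop
vertex 1.523 3.397 -2.707
vertex 1.464 2.615 -2.614
vertex 2.092 3.512 -1.378
endloop
endfacet
facet normal -0.917 0.114 0.383
outer loop
vertex 2.092 3.512 -1.378
vertex 1.464 2.615 -2.614
vertex 2.034 2.73 -1.285
endloop
endfacet
facet normal 0.393 0.080 0.916
outer loop
vertex 2.092 3.512 -1.378
vertex 2.034 2.73 -1.285
vertex 2.815 3.028 -1.646
endloop
endfacet
facet normal -0.392 -0.080 -0.916
outer loop
vertex 1.464 2.615 -2.614
vertex 2.245 2.912 -2.974
vertex 1.994 2.057 -2.792
endloop
endfacet
facet normal -0.629 -0.703 0.331
outer loop
vertex 1.464 2.615 -2.614
vertex 1.994 2.057 -2.792
vertex 2.034 2.73 -1.285
endloop
endfacet
facet normal -0.630 -0.703 0.331
outer loop
vertex 2.034 2.73 -1.285
vertex 1.994 2.057 -2.792
vertex 2.563 2.172 -1.464
endloop
endfacet
facet normal 0.393 0.079 0.916
outer loop
vertex 2.034 2.73 -1.285
vertex 2.563 2.172 -1.464
vertex 2.815 3.028 -1.646
endloop
endfacet
facet normal -0.393 -0.080 -0.916
outer loop
vertex 1.994 2.057 -2.792
vertex 2.245 2.912 -2.974
vertex 2.713 2.143 -3.108
endloop
endfacet
facet normal 0.131 -0.991 0.029
outer loop
vertex 1.994 2.057 -2.792
vertex 2.713 2.143 -3.108
vertex 2.563 2.172 -1.464
endloop
endfacet
facet normal 0.131 -0.991 0.029
outer loop
vertex 2.563 2.172 -1.464
vertex 2.713 2.143 -3.108
vertex 3.282 2.258 -1.779
endloop
endfacet
facet normal 0.392 0.079 0.917
outer loop
vertex 2.563 2.172 -1.464
vertex 3.282 2.258 -1.779
vertex 2.815 3.028 -1.646
endloop
endfacet
facet normal -0.393 -0.080 -0.916
outer loop
vertex 2.713 2.143 -3.108
vertex 2.245 2.912 -2.974
vertex 3.079 2.808 -3.323
endloop
endfacet
facet normal 0.794 -0.532 -0.294
outer loop
vertex 2.713 2.143 -3.108
vertex 3.079 2.808 -3.323
vertex 3.282 2.258 -1.779
endloop
endfacet
facet normal 0.794 -0.532 -0.294
outer loop
vertex 3.282 2.258 -1.779
vertex 3.079 2.808 -3.323
vertex 3.649 2.924 -1.994
endloop
endfacet
facet normal 0.392 0.080 0.916
outer loop
vertex 3.282 2.258 -1.779
vertex 3.649 2.924 -1.994
vertex 2.815 3.028 -1.646
endloop
endfacet

endsolid
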